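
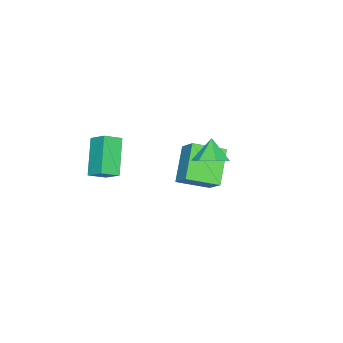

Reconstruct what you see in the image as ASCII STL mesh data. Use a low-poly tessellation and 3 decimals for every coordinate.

solid 
facet normal -0.576 0.745 -0.336
outer loop
vertex -3.214 1.317 -0.05
vertex -2.571 2.279 0.981
vertex -1.672 1.85 -1.51
endloop
endfacet
facet normal -0.415 -0.621 -0.665
outer loop
vertex -0.629 0.501 -0.901
vertex -3.214 1.317 -0.05
vertex -1.672 1.85 -1.51
endloop
endfacet
facet normal -0.576 0.746 -0.336
outer loop
vertex -1.672 1.85 -1.51
vertex -2.571 2.279 0.981
vertex -1.028 2.812 -0.479
endloop
endfacet
facet normal 0.704 0.243 -0.667
outer loop
vertex -1.028 2.812 -0.479
vertex -0.629 0.501 -0.901
vertex -1.672 1.85 -1.51
endloop
endfacet
facet normal -0.704 -0.244 0.667
outer loop
vertex -3.214 1.317 -0.05
vertex -1.528 0.93 1.59
vertex -2.571 2.279 0.981
endloop
endfacet
facet normal -0.415 -0.621 -0.665
outer loop
vertex -2.172 -0.032 0.559
vertex -3.214 1.317 -0.05
vertex -0.629 0.501 -0.901
endloop
endfacet
facet normal -0.704 -0.243 0.667
outer loop
vertex -2.172 -0.032 0.559
vertex -1.528 0.93 1.59
vertex -3.214 1.317 -0.05
endloop
endfacet
facet normal 0.415 0.621 0.665
outer loop
vertex -2.571 2.279 0.981
vertex -1.528 0.93 1.59
vertex -1.028 2.812 -0.479
endloop
endfacet
facet normal 0.705 0.243 -0.667
outer loop
vertex 0.014 1.463 0.13
vertex -0.629 0.501 -0.901
vertex -1.028 2.812 -0.479
endloop
endfacet
facet normal 0.415 0.621 0.665
outer loop
vertex -1.028 2.812 -0.479
vertex -1.528 0.93 1.59
vertex 0.014 1.463 0.13
endloop
endfacet
facet normal 0.576 -0.745 0.336
outer loop
vertex 0.014 1.463 0.13
vertex -2.172 -0.032 0.559
vertex -0.629 0.501 -0.901
endloop
endfacet
facet normal 0.576 -0.745 0.336
outer loop
vertex -1.528 0.93 1.59
vertex -2.172 -0.032 0.559
vertex 0.014 1.463 0.13
endloop
endfacet
facet normal 0.527 0.303 -0.794
outer loop
vertex 2.026 2.958 3.418
vertex 1.555 3.772 3.416
vertex 2.353 3.558 3.864
endloop
endfacet
facet normal 0.331 -0.672 0.662
outer loop
vertex 2.026 2.958 3.418
vertex 2.353 3.558 3.864
vertex 0.885 3.388 4.424
endloop
endfacet
facet normal 0.527 0.302 -0.794
outer loop
vertex 2.353 3.558 3.864
vertex 1.555 3.772 3.416
vertex 2.079 4.319 3.972
endloop
endfacet
facet normal 0.357 -0.004 0.934
outer loop
vertex 2.353 3.558 3.864
vertex 2.079 4.319 3.972
vertex 0.885 3.388 4.424
endloop
endfacet
facet normal 0.527 0.302 -0.794
outer loop
vertex 2.079 4.319 3.972
vertex 1.555 3.772 3.416
vertex 1.41 4.668 3.661
endloop
endfacet
facet normal -0.106 0.541 0.834
outer loop
vertex 2.079 4.319 3.972
vertex 1.41 4.668 3.661
vertex 0.885 3.388 4.424
endloop
endfacet
facet normal 0.527 0.302 -0.794
outer loop
vertex 1.41 4.668 3.661
vertex 1.555 3.772 3.416
vertex 0.85 4.342 3.165
endloop
endfacet
facet normal -0.709 0.552 0.438
outer loop
vertex 1.41 4.668 3.661
vertex 0.85 4.342 3.165
vertex 0.885 3.388 4.424
endloop
endfacet
facet normal 0.527 0.303 -0.794
outer loop
vertex 0.85 4.342 3.165
vertex 1.555 3.772 3.416
vertex 0.821 3.587 2.858
endloop
endfacet
facet normal -0.999 0.021 0.043
outer loop
vertex 0.85 4.342 3.165
vertex 0.821 3.587 2.858
vertex 0.885 3.388 4.424
endloop
endfacet
facet normal 0.527 0.302 -0.794
outer loop
vertex 0.821 3.587 2.858
vertex 1.555 3.772 3.416
vertex 1.344 2.971 2.971
endloop
endfacet
facet normal -0.757 -0.652 -0.052
outer loop
vertex 0.821 3.587 2.858
vertex 1.344 2.971 2.971
vertex 0.885 3.388 4.424
endloop
endfacet
facet normal 0.526 0.303 -0.794
outer loop
vertex 1.344 2.971 2.971
vertex 1.555 3.772 3.416
vertex 2.026 2.958 3.418
endloop
endfacet
facet normal -0.165 -0.961 0.224
outer loop
vertex 1.344 2.971 2.971
vertex 2.026 2.958 3.418
vertex 0.885 3.388 4.424
endloop
endfacet
facet normal -0.643 -0.331 0.690
outer loop
vertex 3.423 -0.947 4.566
vertex 2.681 -0.42 4.127
vertex 3.168 -1.875 3.883
endloop
endfacet
facet normal 0.734 -0.522 0.435
outer loop
vertex 4.559 -1.16 2.393
vertex 3.423 -0.947 4.566
vertex 3.168 -1.875 3.883
endloop
endfacet
facet normal -0.643 -0.331 0.690
outer loop
vertex 3.168 -1.875 3.883
vertex 2.681 -0.42 4.127
vertex 2.426 -1.348 3.444
endloop
endfacet
facet normal -0.216 -0.786 -0.579
outer loop
vertex 2.426 -1.348 3.444
vertex 4.559 -1.16 2.393
vertex 3.168 -1.875 3.883
endloop
endfacet
facet normal 0.216 0.786 0.579
outer loop
vertex 3.423 -0.947 4.566
vertex 4.072 0.295 2.637
vertex 2.681 -0.42 4.127
endloop
endfacet
facet normal 0.734 -0.522 0.435
outer loop
vertex 4.814 -0.232 3.076
vertex 3.423 -0.947 4.566
vertex 4.559 -1.16 2.393
endloop
endfacet
facet normal 0.216 0.786 0.579
outer loop
vertex 4.814 -0.232 3.076
vertex 4.072 0.295 2.637
vertex 3.423 -0.947 4.566
endloop
endfacet
facet normal -0.734 0.522 -0.435
outer loop
vertex 2.681 -0.42 4.127
vertex 4.072 0.295 2.637
vertex 2.426 -1.348 3.444
endloop
endfacet
facet normal -0.216 -0.786 -0.579
outer loop
vertex 3.817 -0.633 1.954
vertex 4.559 -1.16 2.393
vertex 2.426 -1.348 3.444
endloop
endfacet
facet normal -0.734 0.522 -0.435
outer loop
vertex 2.426 -1.348 3.444
vertex 4.072 0.295 2.637
vertex 3.817 -0.633 1.954
endloop
endfacet
facet normal 0.643 0.331 -0.690
outer loop
vertex 3.817 -0.633 1.954
vertex 4.814 -0.232 3.076
vertex 4.559 -1.16 2.393
endloop
endfacet
facet normal 0.643 0.331 -0.690
outer loop
vertex 4.072 0.295 2.637
vertex 4.814 -0.232 3.076
vertex 3.817 -0.633 1.954
endloop
endfacet

endsolid


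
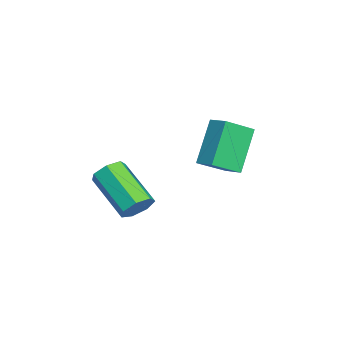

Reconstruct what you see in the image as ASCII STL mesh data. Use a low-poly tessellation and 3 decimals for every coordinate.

solid 
facet normal -0.549 0.270 0.791
outer loop
vertex -1.325 3.961 2.605
vertex -1.906 5.095 1.814
vertex -1.998 3.418 2.323
endloop
endfacet
facet normal 0.388 -0.755 0.528
outer loop
vertex -0.834 2.845 0.646
vertex -1.325 3.961 2.605
vertex -1.998 3.418 2.323
endloop
endfacet
facet normal -0.550 0.270 0.791
outer loop
vertex -1.998 3.418 2.323
vertex -1.906 5.095 1.814
vertex -2.58 4.552 1.531
endloop
endfacet
facet normal -0.740 -0.596 -0.310
outer loop
vertex -2.58 4.552 1.531
vertex -0.834 2.845 0.646
vertex -1.998 3.418 2.323
endloop
endfacet
facet normal 0.741 0.596 0.310
outer loop
vertex -1.325 3.961 2.605
vertex -0.742 4.522 0.137
vertex -1.906 5.095 1.814
endloop
endfacet
facet normal 0.387 -0.756 0.528
outer loop
vertex -0.16 3.388 0.929
vertex -1.325 3.961 2.605
vertex -0.834 2.845 0.646
endloop
endfacet
facet normal 0.740 0.597 0.310
outer loop
vertex -0.16 3.388 0.929
vertex -0.742 4.522 0.137
vertex -1.325 3.961 2.605
endloop
endfacet
facet normal -0.388 0.756 -0.527
outer loop
vertex -1.906 5.095 1.814
vertex -0.742 4.522 0.137
vertex -2.58 4.552 1.531
endloop
endfacet
facet normal -0.740 -0.596 -0.311
outer loop
vertex -1.415 3.979 -0.145
vertex -0.834 2.845 0.646
vertex -2.58 4.552 1.531
endloop
endfacet
facet normal -0.388 0.755 -0.528
outer loop
vertex -2.58 4.552 1.531
vertex -0.742 4.522 0.137
vertex -1.415 3.979 -0.145
endloop
endfacet
facet normal 0.549 -0.270 -0.791
outer loop
vertex -1.415 3.979 -0.145
vertex -0.16 3.388 0.929
vertex -0.834 2.845 0.646
endloop
endfacet
facet normal 0.549 -0.270 -0.791
outer loop
vertex -0.742 4.522 0.137
vertex -0.16 3.388 0.929
vertex -1.415 3.979 -0.145
endloop
endfacet
facet normal 0.698 0.496 -0.517
outer loop
vertex 3.536 0.549 1.227
vertex 3.085 0.617 0.683
vertex 3.183 1.053 1.234
endloop
endfacet
facet normal 0.429 0.288 0.856
outer loop
vertex 3.536 0.549 1.227
vertex 3.183 1.053 1.234
vertex 2.086 -0.484 2.301
endloop
endfacet
facet normal 0.429 0.288 0.856
outer loop
vertex 2.086 -0.484 2.301
vertex 3.183 1.053 1.234
vertex 1.732 0.02 2.309
endloop
endfacet
facet normal -0.697 -0.498 0.516
outer loop
vertex 2.086 -0.484 2.301
vertex 1.732 0.02 2.309
vertex 1.635 -0.417 1.757
endloop
endfacet
facet normal 0.698 0.496 -0.517
outer loop
vertex 3.183 1.053 1.234
vertex 3.085 0.617 0.683
vertex 2.756 1.229 0.826
endloop
endfacet
facet normal -0.181 0.820 0.543
outer loop
vertex 3.183 1.053 1.234
vertex 2.756 1.229 0.826
vertex 1.732 0.02 2.309
endloop
endfacet
facet normal -0.181 0.820 0.543
outer loop
vertex 1.732 0.02 2.309
vertex 2.756 1.229 0.826
vertex 1.305 0.196 1.901
endloop
endfacet
facet normal -0.698 -0.497 0.516
outer loop
vertex 1.732 0.02 2.309
vertex 1.305 0.196 1.901
vertex 1.635 -0.417 1.757
endloop
endfacet
facet normal 0.698 0.496 -0.517
outer loop
vertex 2.756 1.229 0.826
vertex 3.085 0.617 0.683
vertex 2.577 0.943 0.31
endloop
endfacet
facet normal -0.655 0.734 -0.179
outer loop
vertex 2.756 1.229 0.826
vertex 2.577 0.943 0.31
vertex 1.305 0.196 1.901
endloop
endfacet
facet normal -0.655 0.734 -0.179
outer loop
vertex 1.305 0.196 1.901
vertex 2.577 0.943 0.31
vertex 1.126 -0.09 1.385
endloop
endfacet
facet normal -0.697 -0.497 0.517
outer loop
vertex 1.305 0.196 1.901
vertex 1.126 -0.09 1.385
vertex 1.635 -0.417 1.757
endloop
endfacet
facet normal 0.698 0.497 -0.516
outer loop
vertex 2.577 0.943 0.31
vertex 3.085 0.617 0.683
vertex 2.781 0.412 0.075
endloop
endfacet
facet normal -0.635 0.095 -0.766
outer loop
vertex 2.577 0.943 0.31
vertex 2.781 0.412 0.075
vertex 1.126 -0.09 1.385
endloop
endfacet
facet normal -0.636 0.096 -0.766
outer loop
vertex 1.126 -0.09 1.385
vertex 2.781 0.412 0.075
vertex 1.33 -0.621 1.149
endloop
endfacet
facet normal -0.697 -0.497 0.517
outer loop
vertex 1.126 -0.09 1.385
vertex 1.33 -0.621 1.149
vertex 1.635 -0.417 1.757
endloop
endfacet
facet normal 0.697 0.497 -0.516
outer loop
vertex 2.781 0.412 0.075
vertex 3.085 0.617 0.683
vertex 3.214 0.035 0.297
endloop
endfacet
facet normal -0.137 -0.615 -0.777
outer loop
vertex 2.781 0.412 0.075
vertex 3.214 0.035 0.297
vertex 1.33 -0.621 1.149
endloop
endfacet
facet normal -0.137 -0.615 -0.776
outer loop
vertex 1.33 -0.621 1.149
vertex 3.214 0.035 0.297
vertex 1.764 -0.999 1.372
endloop
endfacet
facet normal -0.698 -0.496 0.517
outer loop
vertex 1.33 -0.621 1.149
vertex 1.764 -0.999 1.372
vertex 1.635 -0.417 1.757
endloop
endfacet
facet normal 0.697 0.497 -0.517
outer loop
vertex 3.214 0.035 0.297
vertex 3.085 0.617 0.683
vertex 3.551 0.096 0.81
endloop
endfacet
facet normal 0.465 -0.862 -0.203
outer loop
vertex 3.214 0.035 0.297
vertex 3.551 0.096 0.81
vertex 1.764 -0.999 1.372
endloop
endfacet
facet normal 0.465 -0.862 -0.202
outer loop
vertex 1.764 -0.999 1.372
vertex 3.551 0.096 0.81
vertex 2.1 -0.938 1.884
endloop
endfacet
facet normal -0.697 -0.496 0.517
outer loop
vertex 1.764 -0.999 1.372
vertex 2.1 -0.938 1.884
vertex 1.635 -0.417 1.757
endloop
endfacet
facet normal 0.697 0.498 -0.516
outer loop
vertex 3.551 0.096 0.81
vertex 3.085 0.617 0.683
vertex 3.536 0.549 1.227
endloop
endfacet
facet normal 0.716 -0.460 0.525
outer loop
vertex 3.551 0.096 0.81
vertex 3.536 0.549 1.227
vertex 2.1 -0.938 1.884
endloop
endfacet
facet normal 0.716 -0.460 0.525
outer loop
vertex 2.1 -0.938 1.884
vertex 3.536 0.549 1.227
vertex 2.086 -0.484 2.301
endloop
endfacet
facet normal -0.697 -0.496 0.517
outer loop
vertex 2.1 -0.938 1.884
vertex 2.086 -0.484 2.301
vertex 1.635 -0.417 1.757
endloop
endfacet

endsolid


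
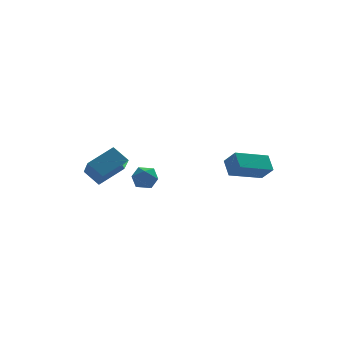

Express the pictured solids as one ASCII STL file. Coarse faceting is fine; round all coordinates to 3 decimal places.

solid 
facet normal -0.829 -0.360 -0.428
outer loop
vertex -4.851 1.962 -0.292
vertex -4.826 3.292 -1.46
vertex -4.152 1.271 -1.065
endloop
endfacet
facet normal -0.014 -0.752 0.659
outer loop
vertex -2.594 1.948 -0.26
vertex -4.851 1.962 -0.292
vertex -4.152 1.271 -1.065
endloop
endfacet
facet normal -0.829 -0.360 -0.427
outer loop
vertex -4.152 1.271 -1.065
vertex -4.826 3.292 -1.46
vertex -4.128 2.601 -2.232
endloop
endfacet
facet normal 0.559 -0.552 -0.618
outer loop
vertex -4.128 2.601 -2.232
vertex -2.594 1.948 -0.26
vertex -4.152 1.271 -1.065
endloop
endfacet
facet normal -0.559 0.553 0.618
outer loop
vertex -4.851 1.962 -0.292
vertex -3.268 3.969 -0.655
vertex -4.826 3.292 -1.46
endloop
endfacet
facet normal -0.014 -0.751 0.660
outer loop
vertex -3.292 2.639 0.512
vertex -4.851 1.962 -0.292
vertex -2.594 1.948 -0.26
endloop
endfacet
facet normal -0.559 0.553 0.618
outer loop
vertex -3.292 2.639 0.512
vertex -3.268 3.969 -0.655
vertex -4.851 1.962 -0.292
endloop
endfacet
facet normal 0.014 0.751 -0.660
outer loop
vertex -4.826 3.292 -1.46
vertex -3.268 3.969 -0.655
vertex -4.128 2.601 -2.232
endloop
endfacet
facet normal 0.559 -0.553 -0.618
outer loop
vertex -2.569 3.278 -1.428
vertex -2.594 1.948 -0.26
vertex -4.128 2.601 -2.232
endloop
endfacet
facet normal 0.014 0.752 -0.659
outer loop
vertex -4.128 2.601 -2.232
vertex -3.268 3.969 -0.655
vertex -2.569 3.278 -1.428
endloop
endfacet
facet normal 0.829 0.360 0.428
outer loop
vertex -2.569 3.278 -1.428
vertex -3.292 2.639 0.512
vertex -2.594 1.948 -0.26
endloop
endfacet
facet normal 0.829 0.360 0.428
outer loop
vertex -3.268 3.969 -0.655
vertex -3.292 2.639 0.512
vertex -2.569 3.278 -1.428
endloop
endfacet
facet normal 0.276 0.674 0.685
outer loop
vertex -1.895 0.5 -0.648
vertex -2.423 0.162 -0.103
vertex -1.641 -0.113 -0.148
endloop
endfacet
facet normal 0.813 0.531 0.238
outer loop
vertex -1.895 0.5 -0.648
vertex -1.641 -0.113 -0.148
vertex -1.412 -0.106 -0.946
endloop
endfacet
facet normal 0.595 0.683 -0.425
outer loop
vertex -1.895 0.5 -0.648
vertex -1.412 -0.106 -0.946
vertex -2.053 0.173 -1.395
endloop
endfacet
facet normal -0.078 0.919 -0.386
outer loop
vertex -1.895 0.5 -0.648
vertex -2.053 0.173 -1.395
vertex -2.678 0.339 -0.874
endloop
endfacet
facet normal -0.275 0.913 0.300
outer loop
vertex -1.895 0.5 -0.648
vertex -2.678 0.339 -0.874
vertex -2.423 0.162 -0.103
endloop
endfacet
facet normal 0.948 -0.169 0.270
outer loop
vertex -1.412 -0.106 -0.946
vertex -1.641 -0.113 -0.148
vertex -1.642 -0.819 -0.586
endloop
endfacet
facet normal 0.079 0.061 0.995
outer loop
vertex -1.641 -0.113 -0.148
vertex -2.423 0.162 -0.103
vertex -2.267 -0.653 -0.065
endloop
endfacet
facet normal -0.812 0.450 0.372
outer loop
vertex -2.423 0.162 -0.103
vertex -2.678 0.339 -0.874
vertex -2.908 -0.374 -0.514
endloop
endfacet
facet normal -0.494 0.459 -0.739
outer loop
vertex -2.678 0.339 -0.874
vertex -2.053 0.173 -1.395
vertex -2.679 -0.367 -1.312
endloop
endfacet
facet normal 0.594 0.076 -0.801
outer loop
vertex -2.053 0.173 -1.395
vertex -1.412 -0.106 -0.946
vertex -1.897 -0.642 -1.357
endloop
endfacet
facet normal 0.078 -0.919 0.386
outer loop
vertex -2.425 -0.98 -0.812
vertex -1.642 -0.819 -0.586
vertex -2.267 -0.653 -0.065
endloop
endfacet
facet normal -0.595 -0.683 0.425
outer loop
vertex -2.425 -0.98 -0.812
vertex -2.267 -0.653 -0.065
vertex -2.908 -0.374 -0.514
endloop
endfacet
facet normal -0.813 -0.531 -0.238
outer loop
vertex -2.425 -0.98 -0.812
vertex -2.908 -0.374 -0.514
vertex -2.679 -0.367 -1.312
endloop
endfacet
facet normal -0.276 -0.674 -0.685
outer loop
vertex -2.425 -0.98 -0.812
vertex -2.679 -0.367 -1.312
vertex -1.897 -0.642 -1.357
endloop
endfacet
facet normal 0.275 -0.913 -0.300
outer loop
vertex -2.425 -0.98 -0.812
vertex -1.897 -0.642 -1.357
vertex -1.642 -0.819 -0.586
endloop
endfacet
facet normal 0.494 -0.459 0.739
outer loop
vertex -2.267 -0.653 -0.065
vertex -1.642 -0.819 -0.586
vertex -1.641 -0.113 -0.148
endloop
endfacet
facet normal -0.594 -0.076 0.801
outer loop
vertex -2.908 -0.374 -0.514
vertex -2.267 -0.653 -0.065
vertex -2.423 0.162 -0.103
endloop
endfacet
facet normal -0.948 0.169 -0.270
outer loop
vertex -2.679 -0.367 -1.312
vertex -2.908 -0.374 -0.514
vertex -2.678 0.339 -0.874
endloop
endfacet
facet normal -0.079 -0.061 -0.995
outer loop
vertex -1.897 -0.642 -1.357
vertex -2.679 -0.367 -1.312
vertex -2.053 0.173 -1.395
endloop
endfacet
facet normal 0.812 -0.450 -0.372
outer loop
vertex -1.642 -0.819 -0.586
vertex -1.897 -0.642 -1.357
vertex -1.412 -0.106 -0.946
endloop
endfacet
facet normal -0.917 -0.277 0.289
outer loop
vertex 2.171 -3.574 0.98
vertex 2.129 -2.702 1.682
vertex 1.729 -2.949 0.176
endloop
endfacet
facet normal 0.037 -0.779 -0.626
outer loop
vertex 3.691 -2.358 -0.442
vertex 2.171 -3.574 0.98
vertex 1.729 -2.949 0.176
endloop
endfacet
facet normal -0.917 -0.277 0.289
outer loop
vertex 1.729 -2.949 0.176
vertex 2.129 -2.702 1.682
vertex 1.687 -2.077 0.878
endloop
endfacet
facet normal -0.398 0.564 -0.724
outer loop
vertex 1.687 -2.077 0.878
vertex 3.691 -2.358 -0.442
vertex 1.729 -2.949 0.176
endloop
endfacet
facet normal 0.398 -0.564 0.724
outer loop
vertex 2.171 -3.574 0.98
vertex 4.091 -2.111 1.064
vertex 2.129 -2.702 1.682
endloop
endfacet
facet normal 0.037 -0.779 -0.626
outer loop
vertex 4.133 -2.983 0.362
vertex 2.171 -3.574 0.98
vertex 3.691 -2.358 -0.442
endloop
endfacet
facet normal 0.398 -0.564 0.724
outer loop
vertex 4.133 -2.983 0.362
vertex 4.091 -2.111 1.064
vertex 2.171 -3.574 0.98
endloop
endfacet
facet normal -0.037 0.779 0.626
outer loop
vertex 2.129 -2.702 1.682
vertex 4.091 -2.111 1.064
vertex 1.687 -2.077 0.878
endloop
endfacet
facet normal -0.398 0.564 -0.724
outer loop
vertex 3.649 -1.486 0.26
vertex 3.691 -2.358 -0.442
vertex 1.687 -2.077 0.878
endloop
endfacet
facet normal -0.037 0.779 0.626
outer loop
vertex 1.687 -2.077 0.878
vertex 4.091 -2.111 1.064
vertex 3.649 -1.486 0.26
endloop
endfacet
facet normal 0.917 0.277 -0.289
outer loop
vertex 3.649 -1.486 0.26
vertex 4.133 -2.983 0.362
vertex 3.691 -2.358 -0.442
endloop
endfacet
facet normal 0.917 0.277 -0.289
outer loop
vertex 4.091 -2.111 1.064
vertex 4.133 -2.983 0.362
vertex 3.649 -1.486 0.26
endloop
endfacet

endsolid


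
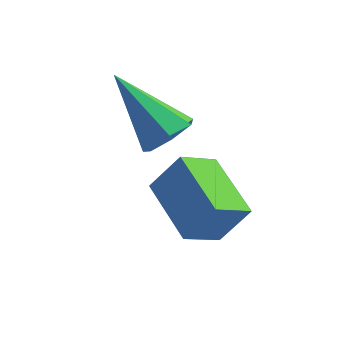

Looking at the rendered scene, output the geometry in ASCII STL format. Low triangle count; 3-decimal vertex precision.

solid 
facet normal -0.542 -0.625 0.562
outer loop
vertex -1.051 -2.775 3.195
vertex -2.152 -1.523 3.524
vertex -1.671 -3.076 2.262
endloop
endfacet
facet normal 0.649 -0.736 -0.194
outer loop
vertex -1.048 -2.357 1.616
vertex -1.051 -2.775 3.195
vertex -1.671 -3.076 2.262
endloop
endfacet
facet normal -0.542 -0.625 0.562
outer loop
vertex -1.671 -3.076 2.262
vertex -2.152 -1.523 3.524
vertex -2.773 -1.824 2.591
endloop
endfacet
facet normal -0.535 -0.259 -0.804
outer loop
vertex -2.773 -1.824 2.591
vertex -1.048 -2.357 1.616
vertex -1.671 -3.076 2.262
endloop
endfacet
facet normal 0.535 0.259 0.804
outer loop
vertex -1.051 -2.775 3.195
vertex -1.529 -0.804 2.878
vertex -2.152 -1.523 3.524
endloop
endfacet
facet normal 0.648 -0.737 -0.194
outer loop
vertex -0.427 -2.056 2.549
vertex -1.051 -2.775 3.195
vertex -1.048 -2.357 1.616
endloop
endfacet
facet normal 0.534 0.259 0.805
outer loop
vertex -0.427 -2.056 2.549
vertex -1.529 -0.804 2.878
vertex -1.051 -2.775 3.195
endloop
endfacet
facet normal -0.648 0.736 0.194
outer loop
vertex -2.152 -1.523 3.524
vertex -1.529 -0.804 2.878
vertex -2.773 -1.824 2.591
endloop
endfacet
facet normal -0.535 -0.259 -0.804
outer loop
vertex -2.149 -1.105 1.945
vertex -1.048 -2.357 1.616
vertex -2.773 -1.824 2.591
endloop
endfacet
facet normal -0.648 0.736 0.193
outer loop
vertex -2.773 -1.824 2.591
vertex -1.529 -0.804 2.878
vertex -2.149 -1.105 1.945
endloop
endfacet
facet normal 0.542 0.624 -0.562
outer loop
vertex -2.149 -1.105 1.945
vertex -0.427 -2.056 2.549
vertex -1.048 -2.357 1.616
endloop
endfacet
facet normal 0.542 0.625 -0.562
outer loop
vertex -1.529 -0.804 2.878
vertex -0.427 -2.056 2.549
vertex -2.149 -1.105 1.945
endloop
endfacet
facet normal 0.695 -0.276 -0.664
outer loop
vertex -2.157 -0.558 3.757
vertex -2.661 -0.592 3.243
vertex -2.254 -0.03 3.436
endloop
endfacet
facet normal 0.458 0.522 0.720
outer loop
vertex -2.157 -0.558 3.757
vertex -2.254 -0.03 3.436
vertex -4.079 -0.028 4.597
endloop
endfacet
facet normal 0.696 -0.276 -0.663
outer loop
vertex -2.254 -0.03 3.436
vertex -2.661 -0.592 3.243
vertex -2.657 0.074 2.97
endloop
endfacet
facet normal 0.091 0.986 0.141
outer loop
vertex -2.254 -0.03 3.436
vertex -2.657 0.074 2.97
vertex -4.079 -0.028 4.597
endloop
endfacet
facet normal 0.695 -0.276 -0.664
outer loop
vertex -2.657 0.074 2.97
vertex -2.661 -0.592 3.243
vertex -3.063 -0.323 2.71
endloop
endfacet
facet normal -0.503 0.771 -0.391
outer loop
vertex -2.657 0.074 2.97
vertex -3.063 -0.323 2.71
vertex -4.079 -0.028 4.597
endloop
endfacet
facet normal 0.696 -0.275 -0.664
outer loop
vertex -3.063 -0.323 2.71
vertex -2.661 -0.592 3.243
vertex -3.166 -0.923 2.851
endloop
endfacet
facet normal -0.877 0.038 -0.478
outer loop
vertex -3.063 -0.323 2.71
vertex -3.166 -0.923 2.851
vertex -4.079 -0.028 4.597
endloop
endfacet
facet normal 0.696 -0.277 -0.663
outer loop
vertex -3.166 -0.923 2.851
vertex -2.661 -0.592 3.243
vertex -2.889 -1.273 3.288
endloop
endfacet
facet normal -0.749 -0.660 -0.054
outer loop
vertex -3.166 -0.923 2.851
vertex -2.889 -1.273 3.288
vertex -4.079 -0.028 4.597
endloop
endfacet
facet normal 0.695 -0.277 -0.663
outer loop
vertex -2.889 -1.273 3.288
vertex -2.661 -0.592 3.243
vertex -2.44 -1.111 3.691
endloop
endfacet
facet normal -0.217 -0.798 0.562
outer loop
vertex -2.889 -1.273 3.288
vertex -2.44 -1.111 3.691
vertex -4.079 -0.028 4.597
endloop
endfacet
facet normal 0.695 -0.277 -0.663
outer loop
vertex -2.44 -1.111 3.691
vertex -2.661 -0.592 3.243
vertex -2.157 -0.558 3.757
endloop
endfacet
facet normal 0.321 -0.273 0.907
outer loop
vertex -2.44 -1.111 3.691
vertex -2.157 -0.558 3.757
vertex -4.079 -0.028 4.597
endloop
endfacet

endsolid


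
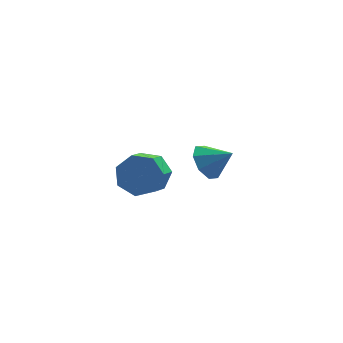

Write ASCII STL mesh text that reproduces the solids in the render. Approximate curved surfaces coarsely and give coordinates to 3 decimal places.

solid 
facet normal 0.422 0.788 -0.449
outer loop
vertex -2.828 -1.714 2.734
vertex -3.352 -1.135 3.257
vertex -2.5 -1.484 3.445
endloop
endfacet
facet normal 0.813 -0.548 -0.198
outer loop
vertex -2.828 -1.714 2.734
vertex -2.5 -1.484 3.445
vertex -3.283 -2.564 3.22
endloop
endfacet
facet normal 0.813 -0.548 -0.198
outer loop
vertex -3.283 -2.564 3.22
vertex -2.5 -1.484 3.445
vertex -2.955 -2.334 3.93
endloop
endfacet
facet normal -0.421 -0.788 0.450
outer loop
vertex -3.283 -2.564 3.22
vertex -2.955 -2.334 3.93
vertex -3.808 -1.985 3.743
endloop
endfacet
facet normal 0.422 0.787 -0.450
outer loop
vertex -2.5 -1.484 3.445
vertex -3.352 -1.135 3.257
vertex -2.814 -0.991 4.014
endloop
endfacet
facet normal 0.821 -0.121 0.558
outer loop
vertex -2.5 -1.484 3.445
vertex -2.814 -0.991 4.014
vertex -2.955 -2.334 3.93
endloop
endfacet
facet normal 0.821 -0.121 0.557
outer loop
vertex -2.955 -2.334 3.93
vertex -2.814 -0.991 4.014
vertex -3.269 -1.841 4.5
endloop
endfacet
facet normal -0.421 -0.788 0.450
outer loop
vertex -2.955 -2.334 3.93
vertex -3.269 -1.841 4.5
vertex -3.808 -1.985 3.743
endloop
endfacet
facet normal 0.422 0.787 -0.450
outer loop
vertex -2.814 -0.991 4.014
vertex -3.352 -1.135 3.257
vertex -3.533 -0.606 4.013
endloop
endfacet
facet normal 0.212 0.397 0.893
outer loop
vertex -2.814 -0.991 4.014
vertex -3.533 -0.606 4.013
vertex -3.269 -1.841 4.5
endloop
endfacet
facet normal 0.211 0.397 0.893
outer loop
vertex -3.269 -1.841 4.5
vertex -3.533 -0.606 4.013
vertex -3.988 -1.457 4.499
endloop
endfacet
facet normal -0.421 -0.788 0.450
outer loop
vertex -3.269 -1.841 4.5
vertex -3.988 -1.457 4.499
vertex -3.808 -1.985 3.743
endloop
endfacet
facet normal 0.421 0.788 -0.450
outer loop
vertex -3.533 -0.606 4.013
vertex -3.352 -1.135 3.257
vertex -4.117 -0.62 3.443
endloop
endfacet
facet normal -0.558 0.616 0.556
outer loop
vertex -3.533 -0.606 4.013
vertex -4.117 -0.62 3.443
vertex -3.988 -1.457 4.499
endloop
endfacet
facet normal -0.557 0.616 0.557
outer loop
vertex -3.988 -1.457 4.499
vertex -4.117 -0.62 3.443
vertex -4.572 -1.47 3.929
endloop
endfacet
facet normal -0.421 -0.788 0.450
outer loop
vertex -3.988 -1.457 4.499
vertex -4.572 -1.47 3.929
vertex -3.808 -1.985 3.743
endloop
endfacet
facet normal 0.421 0.788 -0.450
outer loop
vertex -4.117 -0.62 3.443
vertex -3.352 -1.135 3.257
vertex -4.125 -1.021 2.733
endloop
endfacet
facet normal -0.907 0.371 -0.200
outer loop
vertex -4.117 -0.62 3.443
vertex -4.125 -1.021 2.733
vertex -4.572 -1.47 3.929
endloop
endfacet
facet normal -0.907 0.371 -0.200
outer loop
vertex -4.572 -1.47 3.929
vertex -4.125 -1.021 2.733
vertex -4.58 -1.871 3.219
endloop
endfacet
facet normal -0.421 -0.788 0.450
outer loop
vertex -4.572 -1.47 3.929
vertex -4.58 -1.871 3.219
vertex -3.808 -1.985 3.743
endloop
endfacet
facet normal 0.421 0.787 -0.450
outer loop
vertex -4.125 -1.021 2.733
vertex -3.352 -1.135 3.257
vertex -3.551 -1.508 2.418
endloop
endfacet
facet normal -0.573 -0.154 -0.805
outer loop
vertex -4.125 -1.021 2.733
vertex -3.551 -1.508 2.418
vertex -4.58 -1.871 3.219
endloop
endfacet
facet normal -0.573 -0.153 -0.805
outer loop
vertex -4.58 -1.871 3.219
vertex -3.551 -1.508 2.418
vertex -4.006 -2.358 2.903
endloop
endfacet
facet normal -0.421 -0.788 0.449
outer loop
vertex -4.58 -1.871 3.219
vertex -4.006 -2.358 2.903
vertex -3.808 -1.985 3.743
endloop
endfacet
facet normal 0.421 0.788 -0.450
outer loop
vertex -3.551 -1.508 2.418
vertex -3.352 -1.135 3.257
vertex -2.828 -1.714 2.734
endloop
endfacet
facet normal 0.192 -0.562 -0.805
outer loop
vertex -3.551 -1.508 2.418
vertex -2.828 -1.714 2.734
vertex -4.006 -2.358 2.903
endloop
endfacet
facet normal 0.192 -0.563 -0.804
outer loop
vertex -4.006 -2.358 2.903
vertex -2.828 -1.714 2.734
vertex -3.283 -2.564 3.22
endloop
endfacet
facet normal -0.421 -0.788 0.449
outer loop
vertex -4.006 -2.358 2.903
vertex -3.283 -2.564 3.22
vertex -3.808 -1.985 3.743
endloop
endfacet
facet normal -0.739 0.365 -0.566
outer loop
vertex 0.14 3.771 0.615
vertex -0.333 3.004 0.738
vertex -0.274 3.8 1.174
endloop
endfacet
facet normal 0.670 0.577 0.467
outer loop
vertex 0.14 3.771 0.615
vertex -0.274 3.8 1.174
vertex 0.613 2.536 1.462
endloop
endfacet
facet normal -0.740 0.365 -0.566
outer loop
vertex -0.274 3.8 1.174
vertex -0.333 3.004 0.738
vertex -0.722 3.363 1.478
endloop
endfacet
facet normal 0.242 0.374 0.895
outer loop
vertex -0.274 3.8 1.174
vertex -0.722 3.363 1.478
vertex 0.613 2.536 1.462
endloop
endfacet
facet normal -0.739 0.366 -0.566
outer loop
vertex -0.722 3.363 1.478
vertex -0.333 3.004 0.738
vertex -0.943 2.715 1.348
endloop
endfacet
facet normal -0.091 -0.166 0.982
outer loop
vertex -0.722 3.363 1.478
vertex -0.943 2.715 1.348
vertex 0.613 2.536 1.462
endloop
endfacet
facet normal -0.739 0.365 -0.566
outer loop
vertex -0.943 2.715 1.348
vertex -0.333 3.004 0.738
vertex -0.807 2.236 0.861
endloop
endfacet
facet normal -0.133 -0.725 0.676
outer loop
vertex -0.943 2.715 1.348
vertex -0.807 2.236 0.861
vertex 0.613 2.536 1.462
endloop
endfacet
facet normal -0.739 0.365 -0.566
outer loop
vertex -0.807 2.236 0.861
vertex -0.333 3.004 0.738
vertex -0.393 2.207 0.302
endloop
endfacet
facet normal 0.141 -0.978 0.155
outer loop
vertex -0.807 2.236 0.861
vertex -0.393 2.207 0.302
vertex 0.613 2.536 1.462
endloop
endfacet
facet normal -0.739 0.365 -0.566
outer loop
vertex -0.393 2.207 0.302
vertex -0.333 3.004 0.738
vertex 0.056 2.645 -0.002
endloop
endfacet
facet normal 0.570 -0.775 -0.274
outer loop
vertex -0.393 2.207 0.302
vertex 0.056 2.645 -0.002
vertex 0.613 2.536 1.462
endloop
endfacet
facet normal -0.739 0.365 -0.566
outer loop
vertex 0.056 2.645 -0.002
vertex -0.333 3.004 0.738
vertex 0.277 3.292 0.127
endloop
endfacet
facet normal 0.902 -0.236 -0.361
outer loop
vertex 0.056 2.645 -0.002
vertex 0.277 3.292 0.127
vertex 0.613 2.536 1.462
endloop
endfacet
facet normal -0.739 0.365 -0.566
outer loop
vertex 0.277 3.292 0.127
vertex -0.333 3.004 0.738
vertex 0.14 3.771 0.615
endloop
endfacet
facet normal 0.944 0.325 -0.054
outer loop
vertex 0.277 3.292 0.127
vertex 0.14 3.771 0.615
vertex 0.613 2.536 1.462
endloop
endfacet

endsolid


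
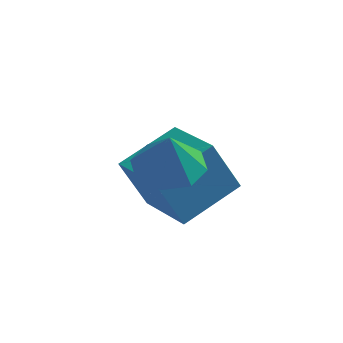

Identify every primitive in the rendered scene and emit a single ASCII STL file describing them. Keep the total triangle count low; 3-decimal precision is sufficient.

solid 
facet normal -0.608 0.757 -0.241
outer loop
vertex 1.323 3.008 -3.387
vertex 2.49 4.136 -2.788
vertex 1.973 3.082 -4.792
endloop
endfacet
facet normal -0.675 -0.652 -0.347
outer loop
vertex 3.03 1.764 -4.372
vertex 1.323 3.008 -3.387
vertex 1.973 3.082 -4.792
endloop
endfacet
facet normal -0.607 0.757 -0.242
outer loop
vertex 1.973 3.082 -4.792
vertex 2.49 4.136 -2.788
vertex 3.141 4.209 -4.193
endloop
endfacet
facet normal 0.419 0.047 -0.907
outer loop
vertex 3.141 4.209 -4.193
vertex 3.03 1.764 -4.372
vertex 1.973 3.082 -4.792
endloop
endfacet
facet normal -0.419 -0.047 0.907
outer loop
vertex 1.323 3.008 -3.387
vertex 3.547 2.818 -2.368
vertex 2.49 4.136 -2.788
endloop
endfacet
facet normal -0.675 -0.652 -0.347
outer loop
vertex 2.379 1.691 -2.967
vertex 1.323 3.008 -3.387
vertex 3.03 1.764 -4.372
endloop
endfacet
facet normal -0.419 -0.047 0.907
outer loop
vertex 2.379 1.691 -2.967
vertex 3.547 2.818 -2.368
vertex 1.323 3.008 -3.387
endloop
endfacet
facet normal 0.675 0.652 0.347
outer loop
vertex 2.49 4.136 -2.788
vertex 3.547 2.818 -2.368
vertex 3.141 4.209 -4.193
endloop
endfacet
facet normal 0.420 0.047 -0.906
outer loop
vertex 4.197 2.892 -3.773
vertex 3.03 1.764 -4.372
vertex 3.141 4.209 -4.193
endloop
endfacet
facet normal 0.675 0.652 0.347
outer loop
vertex 3.141 4.209 -4.193
vertex 3.547 2.818 -2.368
vertex 4.197 2.892 -3.773
endloop
endfacet
facet normal 0.607 -0.757 0.242
outer loop
vertex 4.197 2.892 -3.773
vertex 2.379 1.691 -2.967
vertex 3.03 1.764 -4.372
endloop
endfacet
facet normal 0.607 -0.757 0.241
outer loop
vertex 3.547 2.818 -2.368
vertex 2.379 1.691 -2.967
vertex 4.197 2.892 -3.773
endloop
endfacet
facet normal -0.045 0.219 -0.975
outer loop
vertex 3.38 2.03 -2.002
vertex 2.735 1.455 -2.101
vertex 2.78 2.303 -1.913
endloop
endfacet
facet normal 0.378 0.601 0.704
outer loop
vertex 3.38 2.03 -2.002
vertex 2.78 2.303 -1.913
vertex 2.785 1.205 -0.979
endloop
endfacet
facet normal -0.043 0.218 -0.975
outer loop
vertex 2.78 2.303 -1.913
vertex 2.735 1.455 -2.101
vertex 2.153 2.08 -1.935
endloop
endfacet
facet normal -0.249 0.627 0.738
outer loop
vertex 2.78 2.303 -1.913
vertex 2.153 2.08 -1.935
vertex 2.785 1.205 -0.979
endloop
endfacet
facet normal -0.045 0.217 -0.975
outer loop
vertex 2.153 2.08 -1.935
vertex 2.735 1.455 -2.101
vertex 1.867 1.491 -2.053
endloop
endfacet
facet normal -0.714 0.213 0.667
outer loop
vertex 2.153 2.08 -1.935
vertex 1.867 1.491 -2.053
vertex 2.785 1.205 -0.979
endloop
endfacet
facet normal -0.045 0.219 -0.975
outer loop
vertex 1.867 1.491 -2.053
vertex 2.735 1.455 -2.101
vertex 2.089 0.881 -2.2
endloop
endfacet
facet normal -0.747 -0.400 0.532
outer loop
vertex 1.867 1.491 -2.053
vertex 2.089 0.881 -2.2
vertex 2.785 1.205 -0.979
endloop
endfacet
facet normal -0.044 0.217 -0.975
outer loop
vertex 2.089 0.881 -2.2
vertex 2.735 1.455 -2.101
vertex 2.689 0.607 -2.288
endloop
endfacet
facet normal -0.328 -0.850 0.412
outer loop
vertex 2.089 0.881 -2.2
vertex 2.689 0.607 -2.288
vertex 2.785 1.205 -0.979
endloop
endfacet
facet normal -0.043 0.217 -0.975
outer loop
vertex 2.689 0.607 -2.288
vertex 2.735 1.455 -2.101
vertex 3.316 0.83 -2.266
endloop
endfacet
facet normal 0.298 -0.876 0.378
outer loop
vertex 2.689 0.607 -2.288
vertex 3.316 0.83 -2.266
vertex 2.785 1.205 -0.979
endloop
endfacet
facet normal -0.044 0.217 -0.975
outer loop
vertex 3.316 0.83 -2.266
vertex 2.735 1.455 -2.101
vertex 3.603 1.419 -2.148
endloop
endfacet
facet normal 0.764 -0.462 0.450
outer loop
vertex 3.316 0.83 -2.266
vertex 3.603 1.419 -2.148
vertex 2.785 1.205 -0.979
endloop
endfacet
facet normal -0.044 0.217 -0.975
outer loop
vertex 3.603 1.419 -2.148
vertex 2.735 1.455 -2.101
vertex 3.38 2.03 -2.002
endloop
endfacet
facet normal 0.797 0.151 0.585
outer loop
vertex 3.603 1.419 -2.148
vertex 3.38 2.03 -2.002
vertex 2.785 1.205 -0.979
endloop
endfacet

endsolid


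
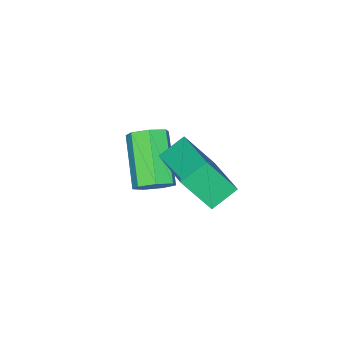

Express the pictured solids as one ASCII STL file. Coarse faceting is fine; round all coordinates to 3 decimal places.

solid 
facet normal 0.538 0.601 -0.591
outer loop
vertex 2.061 -0.403 -0.396
vertex 1.799 -0.692 -0.928
vertex 1.579 -0.167 -0.595
endloop
endfacet
facet normal 0.035 0.685 0.728
outer loop
vertex 2.061 -0.403 -0.396
vertex 1.579 -0.167 -0.595
vertex 1.043 -1.539 0.721
endloop
endfacet
facet normal 0.035 0.685 0.728
outer loop
vertex 1.043 -1.539 0.721
vertex 1.579 -0.167 -0.595
vertex 0.561 -1.303 0.522
endloop
endfacet
facet normal -0.538 -0.601 0.591
outer loop
vertex 1.043 -1.539 0.721
vertex 0.561 -1.303 0.522
vertex 0.781 -1.828 0.188
endloop
endfacet
facet normal 0.538 0.601 -0.591
outer loop
vertex 1.579 -0.167 -0.595
vertex 1.799 -0.692 -0.928
vertex 1.262 -0.326 -1.045
endloop
endfacet
facet normal -0.636 0.750 0.183
outer loop
vertex 1.579 -0.167 -0.595
vertex 1.262 -0.326 -1.045
vertex 0.561 -1.303 0.522
endloop
endfacet
facet normal -0.637 0.749 0.182
outer loop
vertex 0.561 -1.303 0.522
vertex 1.262 -0.326 -1.045
vertex 0.245 -1.462 0.071
endloop
endfacet
facet normal -0.539 -0.601 0.590
outer loop
vertex 0.561 -1.303 0.522
vertex 0.245 -1.462 0.071
vertex 0.781 -1.828 0.188
endloop
endfacet
facet normal 0.538 0.601 -0.591
outer loop
vertex 1.262 -0.326 -1.045
vertex 1.799 -0.692 -0.928
vertex 1.35 -0.761 -1.407
endloop
endfacet
facet normal -0.829 0.249 -0.501
outer loop
vertex 1.262 -0.326 -1.045
vertex 1.35 -0.761 -1.407
vertex 0.245 -1.462 0.071
endloop
endfacet
facet normal -0.829 0.251 -0.501
outer loop
vertex 0.245 -1.462 0.071
vertex 1.35 -0.761 -1.407
vertex 0.332 -1.897 -0.291
endloop
endfacet
facet normal -0.539 -0.600 0.591
outer loop
vertex 0.245 -1.462 0.071
vertex 0.332 -1.897 -0.291
vertex 0.781 -1.828 0.188
endloop
endfacet
facet normal 0.538 0.601 -0.591
outer loop
vertex 1.35 -0.761 -1.407
vertex 1.799 -0.692 -0.928
vertex 1.776 -1.144 -1.409
endloop
endfacet
facet normal -0.397 -0.437 -0.807
outer loop
vertex 1.35 -0.761 -1.407
vertex 1.776 -1.144 -1.409
vertex 0.332 -1.897 -0.291
endloop
endfacet
facet normal -0.397 -0.437 -0.807
outer loop
vertex 0.332 -1.897 -0.291
vertex 1.776 -1.144 -1.409
vertex 0.758 -2.28 -0.293
endloop
endfacet
facet normal -0.538 -0.601 0.591
outer loop
vertex 0.332 -1.897 -0.291
vertex 0.758 -2.28 -0.293
vertex 0.781 -1.828 0.188
endloop
endfacet
facet normal 0.538 0.601 -0.591
outer loop
vertex 1.776 -1.144 -1.409
vertex 1.799 -0.692 -0.928
vertex 2.219 -1.187 -1.049
endloop
endfacet
facet normal 0.334 -0.796 -0.506
outer loop
vertex 1.776 -1.144 -1.409
vertex 2.219 -1.187 -1.049
vertex 0.758 -2.28 -0.293
endloop
endfacet
facet normal 0.334 -0.796 -0.505
outer loop
vertex 0.758 -2.28 -0.293
vertex 2.219 -1.187 -1.049
vertex 1.201 -2.323 0.068
endloop
endfacet
facet normal -0.539 -0.601 0.590
outer loop
vertex 0.758 -2.28 -0.293
vertex 1.201 -2.323 0.068
vertex 0.781 -1.828 0.188
endloop
endfacet
facet normal 0.538 0.601 -0.591
outer loop
vertex 2.219 -1.187 -1.049
vertex 1.799 -0.692 -0.928
vertex 2.346 -0.857 -0.598
endloop
endfacet
facet normal 0.813 -0.555 0.177
outer loop
vertex 2.219 -1.187 -1.049
vertex 2.346 -0.857 -0.598
vertex 1.201 -2.323 0.068
endloop
endfacet
facet normal 0.813 -0.555 0.177
outer loop
vertex 1.201 -2.323 0.068
vertex 2.346 -0.857 -0.598
vertex 1.328 -1.993 0.519
endloop
endfacet
facet normal -0.539 -0.600 0.591
outer loop
vertex 1.201 -2.323 0.068
vertex 1.328 -1.993 0.519
vertex 0.781 -1.828 0.188
endloop
endfacet
facet normal 0.538 0.601 -0.591
outer loop
vertex 2.346 -0.857 -0.598
vertex 1.799 -0.692 -0.928
vertex 2.061 -0.403 -0.396
endloop
endfacet
facet normal 0.680 0.104 0.726
outer loop
vertex 2.346 -0.857 -0.598
vertex 2.061 -0.403 -0.396
vertex 1.328 -1.993 0.519
endloop
endfacet
facet normal 0.680 0.104 0.726
outer loop
vertex 1.328 -1.993 0.519
vertex 2.061 -0.403 -0.396
vertex 1.043 -1.539 0.721
endloop
endfacet
facet normal -0.539 -0.601 0.591
outer loop
vertex 1.328 -1.993 0.519
vertex 1.043 -1.539 0.721
vertex 0.781 -1.828 0.188
endloop
endfacet
facet normal -0.344 0.477 -0.809
outer loop
vertex 1.049 0.938 0.731
vertex 1.957 2.496 1.264
vertex 1.831 0.654 0.231
endloop
endfacet
facet normal -0.482 -0.829 -0.283
outer loop
vertex 2.343 -0.056 1.436
vertex 1.049 0.938 0.731
vertex 1.831 0.654 0.231
endloop
endfacet
facet normal -0.344 0.477 -0.809
outer loop
vertex 1.831 0.654 0.231
vertex 1.957 2.496 1.264
vertex 2.738 2.212 0.764
endloop
endfacet
facet normal 0.806 -0.293 -0.515
outer loop
vertex 2.738 2.212 0.764
vertex 2.343 -0.056 1.436
vertex 1.831 0.654 0.231
endloop
endfacet
facet normal -0.805 0.293 0.515
outer loop
vertex 1.049 0.938 0.731
vertex 2.469 1.786 2.469
vertex 1.957 2.496 1.264
endloop
endfacet
facet normal -0.483 -0.829 -0.283
outer loop
vertex 1.562 0.228 1.936
vertex 1.049 0.938 0.731
vertex 2.343 -0.056 1.436
endloop
endfacet
facet normal -0.805 0.293 0.515
outer loop
vertex 1.562 0.228 1.936
vertex 2.469 1.786 2.469
vertex 1.049 0.938 0.731
endloop
endfacet
facet normal 0.483 0.829 0.283
outer loop
vertex 1.957 2.496 1.264
vertex 2.469 1.786 2.469
vertex 2.738 2.212 0.764
endloop
endfacet
facet normal 0.805 -0.293 -0.515
outer loop
vertex 3.251 1.502 1.969
vertex 2.343 -0.056 1.436
vertex 2.738 2.212 0.764
endloop
endfacet
facet normal 0.482 0.829 0.283
outer loop
vertex 2.738 2.212 0.764
vertex 2.469 1.786 2.469
vertex 3.251 1.502 1.969
endloop
endfacet
facet normal 0.344 -0.477 0.809
outer loop
vertex 3.251 1.502 1.969
vertex 1.562 0.228 1.936
vertex 2.343 -0.056 1.436
endloop
endfacet
facet normal 0.344 -0.477 0.809
outer loop
vertex 2.469 1.786 2.469
vertex 1.562 0.228 1.936
vertex 3.251 1.502 1.969
endloop
endfacet

endsolid


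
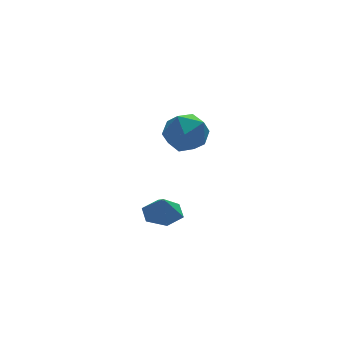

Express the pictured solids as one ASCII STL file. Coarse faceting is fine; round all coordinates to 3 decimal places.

solid 
facet normal 0.062 0.240 -0.969
outer loop
vertex 0.888 0.277 -2.642
vertex 0.032 -0.036 -2.774
vertex 0.171 0.845 -2.547
endloop
endfacet
facet normal 0.457 0.449 0.768
outer loop
vertex 0.888 0.277 -2.642
vertex 0.171 0.845 -2.547
vertex -0.032 -0.284 -1.766
endloop
endfacet
facet normal 0.062 0.240 -0.969
outer loop
vertex 0.171 0.845 -2.547
vertex 0.032 -0.036 -2.774
vertex -0.685 0.533 -2.679
endloop
endfacet
facet normal -0.326 0.577 0.749
outer loop
vertex 0.171 0.845 -2.547
vertex -0.685 0.533 -2.679
vertex -0.032 -0.284 -1.766
endloop
endfacet
facet normal 0.062 0.240 -0.969
outer loop
vertex -0.685 0.533 -2.679
vertex 0.032 -0.036 -2.774
vertex -0.823 -0.348 -2.906
endloop
endfacet
facet normal -0.821 -0.018 0.571
outer loop
vertex -0.685 0.533 -2.679
vertex -0.823 -0.348 -2.906
vertex -0.032 -0.284 -1.766
endloop
endfacet
facet normal 0.062 0.239 -0.969
outer loop
vertex -0.823 -0.348 -2.906
vertex 0.032 -0.036 -2.774
vertex -0.106 -0.916 -3.0
endloop
endfacet
facet normal -0.532 -0.740 0.411
outer loop
vertex -0.823 -0.348 -2.906
vertex -0.106 -0.916 -3.0
vertex -0.032 -0.284 -1.766
endloop
endfacet
facet normal 0.062 0.239 -0.969
outer loop
vertex -0.106 -0.916 -3.0
vertex 0.032 -0.036 -2.774
vertex 0.749 -0.604 -2.868
endloop
endfacet
facet normal 0.250 -0.868 0.429
outer loop
vertex -0.106 -0.916 -3.0
vertex 0.749 -0.604 -2.868
vertex -0.032 -0.284 -1.766
endloop
endfacet
facet normal 0.062 0.239 -0.969
outer loop
vertex 0.749 -0.604 -2.868
vertex 0.032 -0.036 -2.774
vertex 0.888 0.277 -2.642
endloop
endfacet
facet normal 0.746 -0.274 0.608
outer loop
vertex 0.749 -0.604 -2.868
vertex 0.888 0.277 -2.642
vertex -0.032 -0.284 -1.766
endloop
endfacet
facet normal -0.099 0.646 0.757
outer loop
vertex -0.007 -0.696 3.129
vertex 0.12 -1.514 3.843
vertex 0.992 -0.96 3.485
endloop
endfacet
facet normal 0.188 0.964 0.187
outer loop
vertex -0.007 -0.696 3.129
vertex 0.992 -0.96 3.485
vertex 0.833 -0.724 2.43
endloop
endfacet
facet normal -0.267 0.895 -0.357
outer loop
vertex -0.007 -0.696 3.129
vertex 0.833 -0.724 2.43
vertex -0.138 -1.132 2.135
endloop
endfacet
facet normal -0.836 0.534 -0.124
outer loop
vertex -0.007 -0.696 3.129
vertex -0.138 -1.132 2.135
vertex -0.579 -1.62 3.009
endloop
endfacet
facet normal -0.732 0.380 0.565
outer loop
vertex -0.007 -0.696 3.129
vertex -0.579 -1.62 3.009
vertex 0.12 -1.514 3.843
endloop
endfacet
facet normal 0.788 0.615 0.019
outer loop
vertex 0.833 -0.724 2.43
vertex 0.992 -0.96 3.485
vertex 1.479 -1.56 2.711
endloop
endfacet
facet normal 0.323 0.100 0.941
outer loop
vertex 0.992 -0.96 3.485
vertex 0.12 -1.514 3.843
vertex 1.038 -2.048 3.585
endloop
endfacet
facet normal -0.702 -0.331 0.631
outer loop
vertex 0.12 -1.514 3.843
vertex -0.579 -1.62 3.009
vertex 0.067 -2.456 3.29
endloop
endfacet
facet normal -0.871 -0.081 -0.485
outer loop
vertex -0.579 -1.62 3.009
vertex -0.138 -1.132 2.135
vertex -0.092 -2.22 2.235
endloop
endfacet
facet normal 0.050 0.504 -0.863
outer loop
vertex -0.138 -1.132 2.135
vertex 0.833 -0.724 2.43
vertex 0.78 -1.666 1.877
endloop
endfacet
facet normal 0.836 -0.534 0.124
outer loop
vertex 0.907 -2.484 2.591
vertex 1.479 -1.56 2.711
vertex 1.038 -2.048 3.585
endloop
endfacet
facet normal 0.267 -0.895 0.357
outer loop
vertex 0.907 -2.484 2.591
vertex 1.038 -2.048 3.585
vertex 0.067 -2.456 3.29
endloop
endfacet
facet normal -0.188 -0.964 -0.187
outer loop
vertex 0.907 -2.484 2.591
vertex 0.067 -2.456 3.29
vertex -0.092 -2.22 2.235
endloop
endfacet
facet normal 0.099 -0.646 -0.757
outer loop
vertex 0.907 -2.484 2.591
vertex -0.092 -2.22 2.235
vertex 0.78 -1.666 1.877
endloop
endfacet
facet normal 0.732 -0.380 -0.565
outer loop
vertex 0.907 -2.484 2.591
vertex 0.78 -1.666 1.877
vertex 1.479 -1.56 2.711
endloop
endfacet
facet normal 0.871 0.081 0.485
outer loop
vertex 1.038 -2.048 3.585
vertex 1.479 -1.56 2.711
vertex 0.992 -0.96 3.485
endloop
endfacet
facet normal -0.050 -0.504 0.863
outer loop
vertex 0.067 -2.456 3.29
vertex 1.038 -2.048 3.585
vertex 0.12 -1.514 3.843
endloop
endfacet
facet normal -0.788 -0.615 -0.019
outer loop
vertex -0.092 -2.22 2.235
vertex 0.067 -2.456 3.29
vertex -0.579 -1.62 3.009
endloop
endfacet
facet normal -0.323 -0.100 -0.941
outer loop
vertex 0.78 -1.666 1.877
vertex -0.092 -2.22 2.235
vertex -0.138 -1.132 2.135
endloop
endfacet
facet normal 0.702 0.331 -0.631
outer loop
vertex 1.479 -1.56 2.711
vertex 0.78 -1.666 1.877
vertex 0.833 -0.724 2.43
endloop
endfacet

endsolid


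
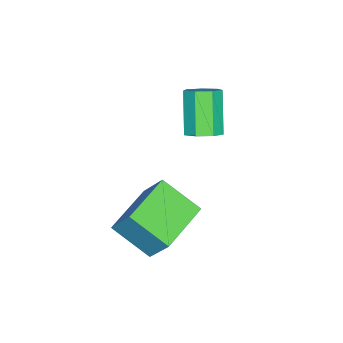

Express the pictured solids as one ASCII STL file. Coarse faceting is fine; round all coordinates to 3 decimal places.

solid 
facet normal -0.979 0.152 0.138
outer loop
vertex 2.043 -1.575 1.349
vertex 2.12 -0.404 0.605
vertex 1.784 -2.252 0.257
endloop
endfacet
facet normal -0.055 -0.843 0.536
outer loop
vertex 3.36 -2.496 0.035
vertex 2.043 -1.575 1.349
vertex 1.784 -2.252 0.257
endloop
endfacet
facet normal -0.979 0.152 0.137
outer loop
vertex 1.784 -2.252 0.257
vertex 2.12 -0.404 0.605
vertex 1.862 -1.08 -0.487
endloop
endfacet
facet normal -0.197 -0.516 -0.834
outer loop
vertex 1.862 -1.08 -0.487
vertex 3.36 -2.496 0.035
vertex 1.784 -2.252 0.257
endloop
endfacet
facet normal 0.197 0.516 0.833
outer loop
vertex 2.043 -1.575 1.349
vertex 3.696 -0.648 0.383
vertex 2.12 -0.404 0.605
endloop
endfacet
facet normal -0.056 -0.843 0.535
outer loop
vertex 3.618 -1.82 1.127
vertex 2.043 -1.575 1.349
vertex 3.36 -2.496 0.035
endloop
endfacet
facet normal 0.198 0.516 0.833
outer loop
vertex 3.618 -1.82 1.127
vertex 3.696 -0.648 0.383
vertex 2.043 -1.575 1.349
endloop
endfacet
facet normal 0.055 0.843 -0.535
outer loop
vertex 2.12 -0.404 0.605
vertex 3.696 -0.648 0.383
vertex 1.862 -1.08 -0.487
endloop
endfacet
facet normal -0.198 -0.516 -0.833
outer loop
vertex 3.437 -1.325 -0.709
vertex 3.36 -2.496 0.035
vertex 1.862 -1.08 -0.487
endloop
endfacet
facet normal 0.056 0.843 -0.536
outer loop
vertex 1.862 -1.08 -0.487
vertex 3.696 -0.648 0.383
vertex 3.437 -1.325 -0.709
endloop
endfacet
facet normal 0.979 -0.152 -0.137
outer loop
vertex 3.437 -1.325 -0.709
vertex 3.618 -1.82 1.127
vertex 3.36 -2.496 0.035
endloop
endfacet
facet normal 0.979 -0.152 -0.138
outer loop
vertex 3.696 -0.648 0.383
vertex 3.618 -1.82 1.127
vertex 3.437 -1.325 -0.709
endloop
endfacet
facet normal 0.578 0.273 -0.769
outer loop
vertex 0.637 -0.698 2.373
vertex 0.403 -1.085 2.06
vertex 0.25 -0.561 2.131
endloop
endfacet
facet normal 0.082 0.918 0.388
outer loop
vertex 0.637 -0.698 2.373
vertex 0.25 -0.561 2.131
vertex -0.188 -1.089 3.473
endloop
endfacet
facet normal 0.082 0.918 0.388
outer loop
vertex -0.188 -1.089 3.473
vertex 0.25 -0.561 2.131
vertex -0.576 -0.952 3.231
endloop
endfacet
facet normal -0.577 -0.273 0.770
outer loop
vertex -0.188 -1.089 3.473
vertex -0.576 -0.952 3.231
vertex -0.423 -1.475 3.16
endloop
endfacet
facet normal 0.577 0.273 -0.769
outer loop
vertex 0.25 -0.561 2.131
vertex 0.403 -1.085 2.06
vertex -0.023 -0.818 1.835
endloop
endfacet
facet normal -0.583 0.797 -0.154
outer loop
vertex 0.25 -0.561 2.131
vertex -0.023 -0.818 1.835
vertex -0.576 -0.952 3.231
endloop
endfacet
facet normal -0.584 0.797 -0.155
outer loop
vertex -0.576 -0.952 3.231
vertex -0.023 -0.818 1.835
vertex -0.848 -1.209 2.936
endloop
endfacet
facet normal -0.577 -0.273 0.770
outer loop
vertex -0.576 -0.952 3.231
vertex -0.848 -1.209 2.936
vertex -0.423 -1.475 3.16
endloop
endfacet
facet normal 0.577 0.272 -0.770
outer loop
vertex -0.023 -0.818 1.835
vertex 0.403 -1.085 2.06
vertex 0.025 -1.276 1.709
endloop
endfacet
facet normal -0.811 0.075 -0.581
outer loop
vertex -0.023 -0.818 1.835
vertex 0.025 -1.276 1.709
vertex -0.848 -1.209 2.936
endloop
endfacet
facet normal -0.810 0.076 -0.581
outer loop
vertex -0.848 -1.209 2.936
vertex 0.025 -1.276 1.709
vertex -0.8 -1.667 2.809
endloop
endfacet
facet normal -0.577 -0.274 0.769
outer loop
vertex -0.848 -1.209 2.936
vertex -0.8 -1.667 2.809
vertex -0.423 -1.475 3.16
endloop
endfacet
facet normal 0.576 0.274 -0.770
outer loop
vertex 0.025 -1.276 1.709
vertex 0.403 -1.085 2.06
vertex 0.357 -1.589 1.846
endloop
endfacet
facet normal -0.427 -0.702 -0.570
outer loop
vertex 0.025 -1.276 1.709
vertex 0.357 -1.589 1.846
vertex -0.8 -1.667 2.809
endloop
endfacet
facet normal -0.426 -0.703 -0.569
outer loop
vertex -0.8 -1.667 2.809
vertex 0.357 -1.589 1.846
vertex -0.468 -1.98 2.947
endloop
endfacet
facet normal -0.577 -0.273 0.769
outer loop
vertex -0.8 -1.667 2.809
vertex -0.468 -1.98 2.947
vertex -0.423 -1.475 3.16
endloop
endfacet
facet normal 0.577 0.274 -0.769
outer loop
vertex 0.357 -1.589 1.846
vertex 0.403 -1.085 2.06
vertex 0.724 -1.523 2.145
endloop
endfacet
facet normal 0.277 -0.952 -0.130
outer loop
vertex 0.357 -1.589 1.846
vertex 0.724 -1.523 2.145
vertex -0.468 -1.98 2.947
endloop
endfacet
facet normal 0.277 -0.952 -0.130
outer loop
vertex -0.468 -1.98 2.947
vertex 0.724 -1.523 2.145
vertex -0.101 -1.914 3.245
endloop
endfacet
facet normal -0.576 -0.274 0.770
outer loop
vertex -0.468 -1.98 2.947
vertex -0.101 -1.914 3.245
vertex -0.423 -1.475 3.16
endloop
endfacet
facet normal 0.577 0.273 -0.770
outer loop
vertex 0.724 -1.523 2.145
vertex 0.403 -1.085 2.06
vertex 0.848 -1.126 2.379
endloop
endfacet
facet normal 0.774 -0.483 0.409
outer loop
vertex 0.724 -1.523 2.145
vertex 0.848 -1.126 2.379
vertex -0.101 -1.914 3.245
endloop
endfacet
facet normal 0.774 -0.484 0.408
outer loop
vertex -0.101 -1.914 3.245
vertex 0.848 -1.126 2.379
vertex 0.023 -1.517 3.48
endloop
endfacet
facet normal -0.577 -0.275 0.769
outer loop
vertex -0.101 -1.914 3.245
vertex 0.023 -1.517 3.48
vertex -0.423 -1.475 3.16
endloop
endfacet
facet normal 0.577 0.274 -0.770
outer loop
vertex 0.848 -1.126 2.379
vertex 0.403 -1.085 2.06
vertex 0.637 -0.698 2.373
endloop
endfacet
facet normal 0.687 0.348 0.638
outer loop
vertex 0.848 -1.126 2.379
vertex 0.637 -0.698 2.373
vertex 0.023 -1.517 3.48
endloop
endfacet
facet normal 0.686 0.349 0.639
outer loop
vertex 0.023 -1.517 3.48
vertex 0.637 -0.698 2.373
vertex -0.188 -1.089 3.473
endloop
endfacet
facet normal -0.578 -0.272 0.769
outer loop
vertex 0.023 -1.517 3.48
vertex -0.188 -1.089 3.473
vertex -0.423 -1.475 3.16
endloop
endfacet

endsolid


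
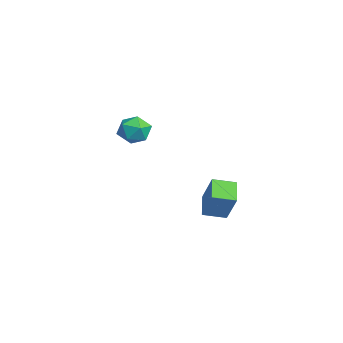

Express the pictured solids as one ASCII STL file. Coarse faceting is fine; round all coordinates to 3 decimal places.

solid 
facet normal -0.288 0.696 0.658
outer loop
vertex -3.589 1.804 3.547
vertex -4.233 1.519 3.567
vertex -3.737 1.3 4.016
endloop
endfacet
facet normal 0.409 0.555 0.725
outer loop
vertex -3.589 1.804 3.547
vertex -3.737 1.3 4.016
vertex -3.121 1.292 3.675
endloop
endfacet
facet normal 0.722 0.685 0.098
outer loop
vertex -3.589 1.804 3.547
vertex -3.121 1.292 3.675
vertex -3.236 1.508 3.014
endloop
endfacet
facet normal 0.220 0.907 -0.358
outer loop
vertex -3.589 1.804 3.547
vertex -3.236 1.508 3.014
vertex -3.923 1.648 2.947
endloop
endfacet
facet normal -0.405 0.914 -0.012
outer loop
vertex -3.589 1.804 3.547
vertex -3.923 1.648 2.947
vertex -4.233 1.519 3.567
endloop
endfacet
facet normal 0.478 -0.142 0.867
outer loop
vertex -3.121 1.292 3.675
vertex -3.737 1.3 4.016
vertex -3.477 0.692 3.773
endloop
endfacet
facet normal -0.647 0.088 0.758
outer loop
vertex -3.737 1.3 4.016
vertex -4.233 1.519 3.567
vertex -4.164 0.832 3.706
endloop
endfacet
facet normal -0.836 0.443 -0.326
outer loop
vertex -4.233 1.519 3.567
vertex -3.923 1.648 2.947
vertex -4.279 1.048 3.045
endloop
endfacet
facet normal 0.174 0.429 -0.887
outer loop
vertex -3.923 1.648 2.947
vertex -3.236 1.508 3.014
vertex -3.663 1.04 2.704
endloop
endfacet
facet normal 0.986 0.069 -0.149
outer loop
vertex -3.236 1.508 3.014
vertex -3.121 1.292 3.675
vertex -3.167 0.821 3.153
endloop
endfacet
facet normal -0.220 -0.907 0.358
outer loop
vertex -3.811 0.536 3.173
vertex -3.477 0.692 3.773
vertex -4.164 0.832 3.706
endloop
endfacet
facet normal -0.722 -0.685 -0.098
outer loop
vertex -3.811 0.536 3.173
vertex -4.164 0.832 3.706
vertex -4.279 1.048 3.045
endloop
endfacet
facet normal -0.409 -0.555 -0.725
outer loop
vertex -3.811 0.536 3.173
vertex -4.279 1.048 3.045
vertex -3.663 1.04 2.704
endloop
endfacet
facet normal 0.288 -0.696 -0.658
outer loop
vertex -3.811 0.536 3.173
vertex -3.663 1.04 2.704
vertex -3.167 0.821 3.153
endloop
endfacet
facet normal 0.405 -0.914 0.012
outer loop
vertex -3.811 0.536 3.173
vertex -3.167 0.821 3.153
vertex -3.477 0.692 3.773
endloop
endfacet
facet normal -0.174 -0.429 0.887
outer loop
vertex -4.164 0.832 3.706
vertex -3.477 0.692 3.773
vertex -3.737 1.3 4.016
endloop
endfacet
facet normal -0.986 -0.069 0.149
outer loop
vertex -4.279 1.048 3.045
vertex -4.164 0.832 3.706
vertex -4.233 1.519 3.567
endloop
endfacet
facet normal -0.478 0.142 -0.867
outer loop
vertex -3.663 1.04 2.704
vertex -4.279 1.048 3.045
vertex -3.923 1.648 2.947
endloop
endfacet
facet normal 0.647 -0.088 -0.758
outer loop
vertex -3.167 0.821 3.153
vertex -3.663 1.04 2.704
vertex -3.236 1.508 3.014
endloop
endfacet
facet normal 0.836 -0.443 0.326
outer loop
vertex -3.477 0.692 3.773
vertex -3.167 0.821 3.153
vertex -3.121 1.292 3.675
endloop
endfacet
facet normal -0.508 -0.134 -0.851
outer loop
vertex 0.011 2.863 1.519
vertex 0.11 3.716 1.326
vertex 0.84 2.663 1.056
endloop
endfacet
facet normal -0.112 -0.969 0.218
outer loop
vertex 1.53 2.844 2.214
vertex 0.011 2.863 1.519
vertex 0.84 2.663 1.056
endloop
endfacet
facet normal -0.508 -0.134 -0.851
outer loop
vertex 0.84 2.663 1.056
vertex 0.11 3.716 1.326
vertex 0.938 3.516 0.863
endloop
endfacet
facet normal 0.854 -0.206 -0.477
outer loop
vertex 0.938 3.516 0.863
vertex 1.53 2.844 2.214
vertex 0.84 2.663 1.056
endloop
endfacet
facet normal -0.854 0.207 0.477
outer loop
vertex 0.011 2.863 1.519
vertex 0.8 3.897 2.484
vertex 0.11 3.716 1.326
endloop
endfacet
facet normal -0.112 -0.969 0.218
outer loop
vertex 0.702 3.044 2.677
vertex 0.011 2.863 1.519
vertex 1.53 2.844 2.214
endloop
endfacet
facet normal -0.854 0.206 0.477
outer loop
vertex 0.702 3.044 2.677
vertex 0.8 3.897 2.484
vertex 0.011 2.863 1.519
endloop
endfacet
facet normal 0.112 0.969 -0.218
outer loop
vertex 0.11 3.716 1.326
vertex 0.8 3.897 2.484
vertex 0.938 3.516 0.863
endloop
endfacet
facet normal 0.854 -0.207 -0.477
outer loop
vertex 1.629 3.697 2.021
vertex 1.53 2.844 2.214
vertex 0.938 3.516 0.863
endloop
endfacet
facet normal 0.112 0.969 -0.218
outer loop
vertex 0.938 3.516 0.863
vertex 0.8 3.897 2.484
vertex 1.629 3.697 2.021
endloop
endfacet
facet normal 0.508 0.134 0.851
outer loop
vertex 1.629 3.697 2.021
vertex 0.702 3.044 2.677
vertex 1.53 2.844 2.214
endloop
endfacet
facet normal 0.508 0.134 0.851
outer loop
vertex 0.8 3.897 2.484
vertex 0.702 3.044 2.677
vertex 1.629 3.697 2.021
endloop
endfacet

endsolid


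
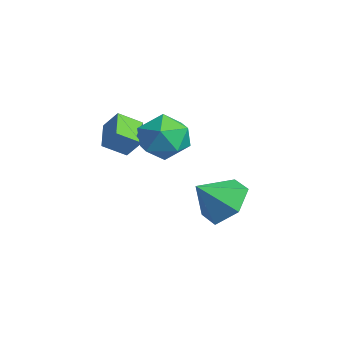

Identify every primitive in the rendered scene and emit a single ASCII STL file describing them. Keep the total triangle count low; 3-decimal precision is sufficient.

solid 
facet normal -0.461 -0.414 -0.785
outer loop
vertex -1.798 -4.075 3.149
vertex -1.643 -3.259 2.628
vertex -0.767 -4.509 2.773
endloop
endfacet
facet normal -0.157 -0.833 0.531
outer loop
vertex -0.357 -4.141 3.472
vertex -1.798 -4.075 3.149
vertex -0.767 -4.509 2.773
endloop
endfacet
facet normal -0.460 -0.414 -0.786
outer loop
vertex -0.767 -4.509 2.773
vertex -1.643 -3.259 2.628
vertex -0.612 -3.694 2.253
endloop
endfacet
facet normal 0.873 -0.369 -0.318
outer loop
vertex -0.612 -3.694 2.253
vertex -0.357 -4.141 3.472
vertex -0.767 -4.509 2.773
endloop
endfacet
facet normal -0.873 0.369 0.318
outer loop
vertex -1.798 -4.075 3.149
vertex -1.233 -2.891 3.327
vertex -1.643 -3.259 2.628
endloop
endfacet
facet normal -0.157 -0.832 0.532
outer loop
vertex -1.388 -3.706 3.847
vertex -1.798 -4.075 3.149
vertex -0.357 -4.141 3.472
endloop
endfacet
facet normal -0.873 0.369 0.318
outer loop
vertex -1.388 -3.706 3.847
vertex -1.233 -2.891 3.327
vertex -1.798 -4.075 3.149
endloop
endfacet
facet normal 0.158 0.832 -0.531
outer loop
vertex -1.643 -3.259 2.628
vertex -1.233 -2.891 3.327
vertex -0.612 -3.694 2.253
endloop
endfacet
facet normal 0.873 -0.369 -0.318
outer loop
vertex -0.202 -3.325 2.951
vertex -0.357 -4.141 3.472
vertex -0.612 -3.694 2.253
endloop
endfacet
facet normal 0.156 0.832 -0.532
outer loop
vertex -0.612 -3.694 2.253
vertex -1.233 -2.891 3.327
vertex -0.202 -3.325 2.951
endloop
endfacet
facet normal 0.460 0.414 0.785
outer loop
vertex -0.202 -3.325 2.951
vertex -1.388 -3.706 3.847
vertex -0.357 -4.141 3.472
endloop
endfacet
facet normal 0.461 0.414 0.785
outer loop
vertex -1.233 -2.891 3.327
vertex -1.388 -3.706 3.847
vertex -0.202 -3.325 2.951
endloop
endfacet
facet normal -0.705 0.334 0.626
outer loop
vertex -0.569 -2.876 3.614
vertex 0.134 -2.717 4.321
vertex -0.099 -1.984 3.668
endloop
endfacet
facet normal -0.882 0.468 -0.052
outer loop
vertex -0.569 -2.876 3.614
vertex -0.099 -1.984 3.668
vertex -0.272 -2.41 2.769
endloop
endfacet
facet normal -0.902 -0.154 -0.402
outer loop
vertex -0.569 -2.876 3.614
vertex -0.272 -2.41 2.769
vertex -0.145 -3.407 2.867
endloop
endfacet
facet normal -0.737 -0.673 0.060
outer loop
vertex -0.569 -2.876 3.614
vertex -0.145 -3.407 2.867
vertex 0.106 -3.597 3.826
endloop
endfacet
facet normal -0.615 -0.372 0.695
outer loop
vertex -0.569 -2.876 3.614
vertex 0.106 -3.597 3.826
vertex 0.134 -2.717 4.321
endloop
endfacet
facet normal -0.366 0.866 -0.340
outer loop
vertex -0.272 -2.41 2.769
vertex -0.099 -1.984 3.668
vertex 0.614 -1.963 2.954
endloop
endfacet
facet normal -0.079 0.649 0.757
outer loop
vertex -0.099 -1.984 3.668
vertex 0.134 -2.717 4.321
vertex 0.865 -2.153 3.913
endloop
endfacet
facet normal 0.066 -0.491 0.869
outer loop
vertex 0.134 -2.717 4.321
vertex 0.106 -3.597 3.826
vertex 0.992 -3.15 4.011
endloop
endfacet
facet normal -0.131 -0.978 -0.160
outer loop
vertex 0.106 -3.597 3.826
vertex -0.145 -3.407 2.867
vertex 0.819 -3.576 3.112
endloop
endfacet
facet normal -0.398 -0.140 -0.907
outer loop
vertex -0.145 -3.407 2.867
vertex -0.272 -2.41 2.769
vertex 0.586 -2.843 2.459
endloop
endfacet
facet normal 0.737 0.673 -0.060
outer loop
vertex 1.289 -2.684 3.166
vertex 0.614 -1.963 2.954
vertex 0.865 -2.153 3.913
endloop
endfacet
facet normal 0.902 0.154 0.402
outer loop
vertex 1.289 -2.684 3.166
vertex 0.865 -2.153 3.913
vertex 0.992 -3.15 4.011
endloop
endfacet
facet normal 0.882 -0.468 0.052
outer loop
vertex 1.289 -2.684 3.166
vertex 0.992 -3.15 4.011
vertex 0.819 -3.576 3.112
endloop
endfacet
facet normal 0.705 -0.334 -0.626
outer loop
vertex 1.289 -2.684 3.166
vertex 0.819 -3.576 3.112
vertex 0.586 -2.843 2.459
endloop
endfacet
facet normal 0.615 0.372 -0.695
outer loop
vertex 1.289 -2.684 3.166
vertex 0.586 -2.843 2.459
vertex 0.614 -1.963 2.954
endloop
endfacet
facet normal 0.131 0.978 0.160
outer loop
vertex 0.865 -2.153 3.913
vertex 0.614 -1.963 2.954
vertex -0.099 -1.984 3.668
endloop
endfacet
facet normal 0.398 0.140 0.907
outer loop
vertex 0.992 -3.15 4.011
vertex 0.865 -2.153 3.913
vertex 0.134 -2.717 4.321
endloop
endfacet
facet normal 0.366 -0.866 0.340
outer loop
vertex 0.819 -3.576 3.112
vertex 0.992 -3.15 4.011
vertex 0.106 -3.597 3.826
endloop
endfacet
facet normal 0.079 -0.649 -0.757
outer loop
vertex 0.586 -2.843 2.459
vertex 0.819 -3.576 3.112
vertex -0.145 -3.407 2.867
endloop
endfacet
facet normal -0.066 0.491 -0.869
outer loop
vertex 0.614 -1.963 2.954
vertex 0.586 -2.843 2.459
vertex -0.272 -2.41 2.769
endloop
endfacet
facet normal 0.034 0.739 -0.673
outer loop
vertex 0.38 -0.972 -1.105
vertex -0.226 -0.355 -0.458
vertex 0.851 -0.329 -0.375
endloop
endfacet
facet normal 0.733 -0.670 0.118
outer loop
vertex 0.38 -0.972 -1.105
vertex 0.851 -0.329 -0.375
vertex -0.274 -1.405 0.498
endloop
endfacet
facet normal 0.034 0.740 -0.672
outer loop
vertex 0.851 -0.329 -0.375
vertex -0.226 -0.355 -0.458
vertex 0.244 0.287 0.272
endloop
endfacet
facet normal 0.672 -0.108 0.733
outer loop
vertex 0.851 -0.329 -0.375
vertex 0.244 0.287 0.272
vertex -0.274 -1.405 0.498
endloop
endfacet
facet normal 0.034 0.740 -0.672
outer loop
vertex 0.244 0.287 0.272
vertex -0.226 -0.355 -0.458
vertex -0.832 0.261 0.189
endloop
endfacet
facet normal -0.080 0.156 0.985
outer loop
vertex 0.244 0.287 0.272
vertex -0.832 0.261 0.189
vertex -0.274 -1.405 0.498
endloop
endfacet
facet normal 0.034 0.740 -0.672
outer loop
vertex -0.832 0.261 0.189
vertex -0.226 -0.355 -0.458
vertex -1.302 -0.381 -0.541
endloop
endfacet
facet normal -0.770 -0.143 0.621
outer loop
vertex -0.832 0.261 0.189
vertex -1.302 -0.381 -0.541
vertex -0.274 -1.405 0.498
endloop
endfacet
facet normal 0.034 0.739 -0.673
outer loop
vertex -1.302 -0.381 -0.541
vertex -0.226 -0.355 -0.458
vertex -0.696 -0.998 -1.187
endloop
endfacet
facet normal -0.709 -0.705 0.007
outer loop
vertex -1.302 -0.381 -0.541
vertex -0.696 -0.998 -1.187
vertex -0.274 -1.405 0.498
endloop
endfacet
facet normal 0.033 0.739 -0.673
outer loop
vertex -0.696 -0.998 -1.187
vertex -0.226 -0.355 -0.458
vertex 0.38 -0.972 -1.105
endloop
endfacet
facet normal 0.042 -0.969 -0.245
outer loop
vertex -0.696 -0.998 -1.187
vertex 0.38 -0.972 -1.105
vertex -0.274 -1.405 0.498
endloop
endfacet

endsolid


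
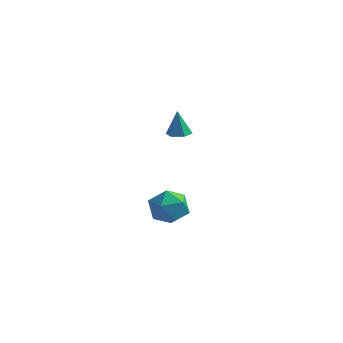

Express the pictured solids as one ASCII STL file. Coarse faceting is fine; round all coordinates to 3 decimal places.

solid 
facet normal 0.447 0.294 0.845
outer loop
vertex 3.573 -3.268 2.474
vertex 3.085 -3.857 2.937
vertex 3.877 -4.099 2.602
endloop
endfacet
facet normal 0.885 0.368 0.286
outer loop
vertex 3.573 -3.268 2.474
vertex 3.877 -4.099 2.602
vertex 3.972 -3.707 1.805
endloop
endfacet
facet normal 0.569 0.801 -0.186
outer loop
vertex 3.573 -3.268 2.474
vertex 3.972 -3.707 1.805
vertex 3.238 -3.222 1.647
endloop
endfacet
facet normal -0.064 0.995 0.081
outer loop
vertex 3.573 -3.268 2.474
vertex 3.238 -3.222 1.647
vertex 2.69 -3.314 2.346
endloop
endfacet
facet normal -0.140 0.681 0.719
outer loop
vertex 3.573 -3.268 2.474
vertex 2.69 -3.314 2.346
vertex 3.085 -3.857 2.937
endloop
endfacet
facet normal 0.962 -0.272 -0.019
outer loop
vertex 3.972 -3.707 1.805
vertex 3.877 -4.099 2.602
vertex 3.73 -4.566 1.854
endloop
endfacet
facet normal 0.254 -0.393 0.884
outer loop
vertex 3.877 -4.099 2.602
vertex 3.085 -3.857 2.937
vertex 3.182 -4.658 2.553
endloop
endfacet
facet normal -0.695 0.235 0.680
outer loop
vertex 3.085 -3.857 2.937
vertex 2.69 -3.314 2.346
vertex 2.448 -4.173 2.395
endloop
endfacet
facet normal -0.572 0.742 -0.351
outer loop
vertex 2.69 -3.314 2.346
vertex 3.238 -3.222 1.647
vertex 2.543 -3.781 1.598
endloop
endfacet
facet normal 0.452 0.430 -0.782
outer loop
vertex 3.238 -3.222 1.647
vertex 3.972 -3.707 1.805
vertex 3.335 -4.023 1.263
endloop
endfacet
facet normal 0.064 -0.995 -0.081
outer loop
vertex 2.847 -4.612 1.726
vertex 3.73 -4.566 1.854
vertex 3.182 -4.658 2.553
endloop
endfacet
facet normal -0.569 -0.801 0.186
outer loop
vertex 2.847 -4.612 1.726
vertex 3.182 -4.658 2.553
vertex 2.448 -4.173 2.395
endloop
endfacet
facet normal -0.885 -0.368 -0.286
outer loop
vertex 2.847 -4.612 1.726
vertex 2.448 -4.173 2.395
vertex 2.543 -3.781 1.598
endloop
endfacet
facet normal -0.447 -0.294 -0.845
outer loop
vertex 2.847 -4.612 1.726
vertex 2.543 -3.781 1.598
vertex 3.335 -4.023 1.263
endloop
endfacet
facet normal 0.140 -0.681 -0.719
outer loop
vertex 2.847 -4.612 1.726
vertex 3.335 -4.023 1.263
vertex 3.73 -4.566 1.854
endloop
endfacet
facet normal 0.572 -0.742 0.351
outer loop
vertex 3.182 -4.658 2.553
vertex 3.73 -4.566 1.854
vertex 3.877 -4.099 2.602
endloop
endfacet
facet normal -0.452 -0.430 0.782
outer loop
vertex 2.448 -4.173 2.395
vertex 3.182 -4.658 2.553
vertex 3.085 -3.857 2.937
endloop
endfacet
facet normal -0.962 0.272 0.019
outer loop
vertex 2.543 -3.781 1.598
vertex 2.448 -4.173 2.395
vertex 2.69 -3.314 2.346
endloop
endfacet
facet normal -0.254 0.393 -0.884
outer loop
vertex 3.335 -4.023 1.263
vertex 2.543 -3.781 1.598
vertex 3.238 -3.222 1.647
endloop
endfacet
facet normal 0.695 -0.235 -0.680
outer loop
vertex 3.73 -4.566 1.854
vertex 3.335 -4.023 1.263
vertex 3.972 -3.707 1.805
endloop
endfacet
facet normal 0.124 -0.126 -0.984
outer loop
vertex 1.758 1.069 3.052
vertex 1.366 1.442 2.955
vertex 1.891 1.6 3.001
endloop
endfacet
facet normal 0.853 -0.166 0.496
outer loop
vertex 1.758 1.069 3.052
vertex 1.891 1.6 3.001
vertex 1.214 1.598 4.165
endloop
endfacet
facet normal 0.125 -0.128 -0.984
outer loop
vertex 1.891 1.6 3.001
vertex 1.366 1.442 2.955
vertex 1.499 1.973 2.903
endloop
endfacet
facet normal 0.599 0.721 0.349
outer loop
vertex 1.891 1.6 3.001
vertex 1.499 1.973 2.903
vertex 1.214 1.598 4.165
endloop
endfacet
facet normal 0.124 -0.128 -0.984
outer loop
vertex 1.499 1.973 2.903
vertex 1.366 1.442 2.955
vertex 0.974 1.816 2.857
endloop
endfacet
facet normal -0.297 0.932 0.210
outer loop
vertex 1.499 1.973 2.903
vertex 0.974 1.816 2.857
vertex 1.214 1.598 4.165
endloop
endfacet
facet normal 0.125 -0.127 -0.984
outer loop
vertex 0.974 1.816 2.857
vertex 1.366 1.442 2.955
vertex 0.841 1.284 2.909
endloop
endfacet
facet normal -0.942 0.257 0.216
outer loop
vertex 0.974 1.816 2.857
vertex 0.841 1.284 2.909
vertex 1.214 1.598 4.165
endloop
endfacet
facet normal 0.124 -0.126 -0.984
outer loop
vertex 0.841 1.284 2.909
vertex 1.366 1.442 2.955
vertex 1.233 0.911 3.006
endloop
endfacet
facet normal -0.688 -0.629 0.362
outer loop
vertex 0.841 1.284 2.909
vertex 1.233 0.911 3.006
vertex 1.214 1.598 4.165
endloop
endfacet
facet normal 0.124 -0.126 -0.984
outer loop
vertex 1.233 0.911 3.006
vertex 1.366 1.442 2.955
vertex 1.758 1.069 3.052
endloop
endfacet
facet normal 0.209 -0.840 0.501
outer loop
vertex 1.233 0.911 3.006
vertex 1.758 1.069 3.052
vertex 1.214 1.598 4.165
endloop
endfacet

endsolid


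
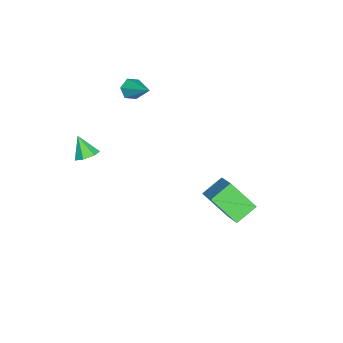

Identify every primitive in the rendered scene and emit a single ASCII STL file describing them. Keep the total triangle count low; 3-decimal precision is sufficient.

solid 
facet normal 0.334 0.460 -0.823
outer loop
vertex 4.21 -2.518 1.772
vertex 3.574 -2.536 1.504
vertex 3.862 -2.046 1.895
endloop
endfacet
facet normal 0.522 0.167 0.837
outer loop
vertex 4.21 -2.518 1.772
vertex 3.862 -2.046 1.895
vertex 3.146 -3.124 2.556
endloop
endfacet
facet normal 0.335 0.460 -0.823
outer loop
vertex 3.862 -2.046 1.895
vertex 3.574 -2.536 1.504
vertex 3.298 -1.943 1.723
endloop
endfacet
facet normal -0.138 0.583 0.801
outer loop
vertex 3.862 -2.046 1.895
vertex 3.298 -1.943 1.723
vertex 3.146 -3.124 2.556
endloop
endfacet
facet normal 0.335 0.460 -0.822
outer loop
vertex 3.298 -1.943 1.723
vertex 3.574 -2.536 1.504
vertex 2.942 -2.286 1.386
endloop
endfacet
facet normal -0.804 0.409 0.433
outer loop
vertex 3.298 -1.943 1.723
vertex 2.942 -2.286 1.386
vertex 3.146 -3.124 2.556
endloop
endfacet
facet normal 0.336 0.460 -0.822
outer loop
vertex 2.942 -2.286 1.386
vertex 3.574 -2.536 1.504
vertex 3.062 -2.818 1.137
endloop
endfacet
facet normal -0.975 -0.224 0.009
outer loop
vertex 2.942 -2.286 1.386
vertex 3.062 -2.818 1.137
vertex 3.146 -3.124 2.556
endloop
endfacet
facet normal 0.336 0.460 -0.822
outer loop
vertex 3.062 -2.818 1.137
vertex 3.574 -2.536 1.504
vertex 3.568 -3.137 1.165
endloop
endfacet
facet normal -0.521 -0.840 -0.150
outer loop
vertex 3.062 -2.818 1.137
vertex 3.568 -3.137 1.165
vertex 3.146 -3.124 2.556
endloop
endfacet
facet normal 0.334 0.461 -0.822
outer loop
vertex 3.568 -3.137 1.165
vertex 3.574 -2.536 1.504
vertex 4.079 -3.004 1.447
endloop
endfacet
facet normal 0.213 -0.974 0.074
outer loop
vertex 3.568 -3.137 1.165
vertex 4.079 -3.004 1.447
vertex 3.146 -3.124 2.556
endloop
endfacet
facet normal 0.334 0.460 -0.823
outer loop
vertex 4.079 -3.004 1.447
vertex 3.574 -2.536 1.504
vertex 4.21 -2.518 1.772
endloop
endfacet
facet normal 0.678 -0.526 0.513
outer loop
vertex 4.079 -3.004 1.447
vertex 4.21 -2.518 1.772
vertex 3.146 -3.124 2.556
endloop
endfacet
facet normal -0.671 0.568 0.477
outer loop
vertex -1.417 3.21 -3.599
vertex 0.172 4.056 -2.369
vertex -1.145 4.67 -4.954
endloop
endfacet
facet normal -0.729 -0.388 -0.564
outer loop
vertex -0.192 3.864 -5.631
vertex -1.417 3.21 -3.599
vertex -1.145 4.67 -4.954
endloop
endfacet
facet normal -0.671 0.568 0.477
outer loop
vertex -1.145 4.67 -4.954
vertex 0.172 4.056 -2.369
vertex 0.444 5.516 -3.724
endloop
endfacet
facet normal 0.135 0.726 -0.674
outer loop
vertex 0.444 5.516 -3.724
vertex -0.192 3.864 -5.631
vertex -1.145 4.67 -4.954
endloop
endfacet
facet normal -0.135 -0.726 0.674
outer loop
vertex -1.417 3.21 -3.599
vertex 1.125 3.25 -3.046
vertex 0.172 4.056 -2.369
endloop
endfacet
facet normal -0.729 -0.388 -0.564
outer loop
vertex -0.464 2.404 -4.276
vertex -1.417 3.21 -3.599
vertex -0.192 3.864 -5.631
endloop
endfacet
facet normal -0.135 -0.726 0.674
outer loop
vertex -0.464 2.404 -4.276
vertex 1.125 3.25 -3.046
vertex -1.417 3.21 -3.599
endloop
endfacet
facet normal 0.729 0.388 0.564
outer loop
vertex 0.172 4.056 -2.369
vertex 1.125 3.25 -3.046
vertex 0.444 5.516 -3.724
endloop
endfacet
facet normal 0.135 0.726 -0.674
outer loop
vertex 1.397 4.71 -4.401
vertex -0.192 3.864 -5.631
vertex 0.444 5.516 -3.724
endloop
endfacet
facet normal 0.729 0.388 0.564
outer loop
vertex 0.444 5.516 -3.724
vertex 1.125 3.25 -3.046
vertex 1.397 4.71 -4.401
endloop
endfacet
facet normal 0.671 -0.568 -0.477
outer loop
vertex 1.397 4.71 -4.401
vertex -0.464 2.404 -4.276
vertex -0.192 3.864 -5.631
endloop
endfacet
facet normal 0.671 -0.568 -0.477
outer loop
vertex 1.125 3.25 -3.046
vertex -0.464 2.404 -4.276
vertex 1.397 4.71 -4.401
endloop
endfacet
facet normal -0.521 -0.676 -0.521
outer loop
vertex -2.575 -2.622 1.632
vertex -2.954 -2.109 1.345
vertex -2.365 -2.324 1.035
endloop
endfacet
facet normal 0.921 -0.362 0.143
outer loop
vertex -2.575 -2.622 1.632
vertex -2.365 -2.324 1.035
vertex -1.986 -0.851 2.315
endloop
endfacet
facet normal -0.521 -0.676 -0.522
outer loop
vertex -2.365 -2.324 1.035
vertex -2.954 -2.109 1.345
vertex -2.744 -1.81 0.748
endloop
endfacet
facet normal 0.789 0.275 -0.550
outer loop
vertex -2.365 -2.324 1.035
vertex -2.744 -1.81 0.748
vertex -1.986 -0.851 2.315
endloop
endfacet
facet normal -0.521 -0.676 -0.522
outer loop
vertex -2.744 -1.81 0.748
vertex -2.954 -2.109 1.345
vertex -3.333 -1.595 1.058
endloop
endfacet
facet normal 0.029 0.846 -0.532
outer loop
vertex -2.744 -1.81 0.748
vertex -3.333 -1.595 1.058
vertex -1.986 -0.851 2.315
endloop
endfacet
facet normal -0.521 -0.675 -0.522
outer loop
vertex -3.333 -1.595 1.058
vertex -2.954 -2.109 1.345
vertex -3.544 -1.894 1.655
endloop
endfacet
facet normal -0.599 0.781 0.179
outer loop
vertex -3.333 -1.595 1.058
vertex -3.544 -1.894 1.655
vertex -1.986 -0.851 2.315
endloop
endfacet
facet normal -0.520 -0.676 -0.521
outer loop
vertex -3.544 -1.894 1.655
vertex -2.954 -2.109 1.345
vertex -3.165 -2.407 1.942
endloop
endfacet
facet normal -0.466 0.144 0.873
outer loop
vertex -3.544 -1.894 1.655
vertex -3.165 -2.407 1.942
vertex -1.986 -0.851 2.315
endloop
endfacet
facet normal -0.520 -0.676 -0.521
outer loop
vertex -3.165 -2.407 1.942
vertex -2.954 -2.109 1.345
vertex -2.575 -2.622 1.632
endloop
endfacet
facet normal 0.294 -0.427 0.855
outer loop
vertex -3.165 -2.407 1.942
vertex -2.575 -2.622 1.632
vertex -1.986 -0.851 2.315
endloop
endfacet

endsolid
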